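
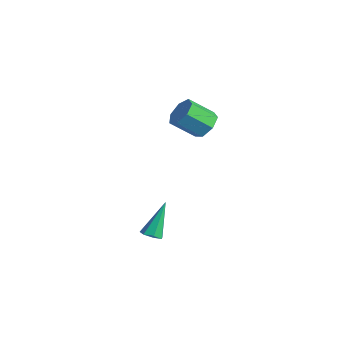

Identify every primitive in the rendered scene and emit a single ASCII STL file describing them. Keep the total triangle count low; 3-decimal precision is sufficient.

solid 
facet normal 0.311 0.708 -0.633
outer loop
vertex 2.671 -1.151 2.02
vertex 1.912 -1.052 1.758
vertex 2.289 -0.673 2.367
endloop
endfacet
facet normal 0.780 0.191 0.596
outer loop
vertex 2.671 -1.151 2.02
vertex 2.289 -0.673 2.367
vertex 2.208 -2.206 2.964
endloop
endfacet
facet normal 0.780 0.191 0.596
outer loop
vertex 2.208 -2.206 2.964
vertex 2.289 -0.673 2.367
vertex 1.826 -1.729 3.311
endloop
endfacet
facet normal -0.310 -0.709 0.634
outer loop
vertex 2.208 -2.206 2.964
vertex 1.826 -1.729 3.311
vertex 1.448 -2.108 2.702
endloop
endfacet
facet normal 0.311 0.708 -0.634
outer loop
vertex 2.289 -0.673 2.367
vertex 1.912 -1.052 1.758
vertex 1.622 -0.481 2.254
endloop
endfacet
facet normal 0.059 0.651 0.757
outer loop
vertex 2.289 -0.673 2.367
vertex 1.622 -0.481 2.254
vertex 1.826 -1.729 3.311
endloop
endfacet
facet normal 0.059 0.651 0.757
outer loop
vertex 1.826 -1.729 3.311
vertex 1.622 -0.481 2.254
vertex 1.159 -1.537 3.198
endloop
endfacet
facet normal -0.311 -0.708 0.634
outer loop
vertex 1.826 -1.729 3.311
vertex 1.159 -1.537 3.198
vertex 1.448 -2.108 2.702
endloop
endfacet
facet normal 0.311 0.708 -0.634
outer loop
vertex 1.622 -0.481 2.254
vertex 1.912 -1.052 1.758
vertex 1.173 -0.719 1.768
endloop
endfacet
facet normal -0.704 0.619 0.347
outer loop
vertex 1.622 -0.481 2.254
vertex 1.173 -0.719 1.768
vertex 1.159 -1.537 3.198
endloop
endfacet
facet normal -0.704 0.619 0.347
outer loop
vertex 1.159 -1.537 3.198
vertex 1.173 -0.719 1.768
vertex 0.71 -1.775 2.712
endloop
endfacet
facet normal -0.311 -0.708 0.634
outer loop
vertex 1.159 -1.537 3.198
vertex 0.71 -1.775 2.712
vertex 1.448 -2.108 2.702
endloop
endfacet
facet normal 0.310 0.708 -0.635
outer loop
vertex 1.173 -0.719 1.768
vertex 1.912 -1.052 1.758
vertex 1.28 -1.208 1.275
endloop
endfacet
facet normal -0.938 0.122 -0.324
outer loop
vertex 1.173 -0.719 1.768
vertex 1.28 -1.208 1.275
vertex 0.71 -1.775 2.712
endloop
endfacet
facet normal -0.938 0.122 -0.324
outer loop
vertex 0.71 -1.775 2.712
vertex 1.28 -1.208 1.275
vertex 0.817 -2.263 2.219
endloop
endfacet
facet normal -0.311 -0.708 0.634
outer loop
vertex 0.71 -1.775 2.712
vertex 0.817 -2.263 2.219
vertex 1.448 -2.108 2.702
endloop
endfacet
facet normal 0.310 0.709 -0.634
outer loop
vertex 1.28 -1.208 1.275
vertex 1.912 -1.052 1.758
vertex 1.863 -1.579 1.145
endloop
endfacet
facet normal -0.465 -0.468 -0.751
outer loop
vertex 1.28 -1.208 1.275
vertex 1.863 -1.579 1.145
vertex 0.817 -2.263 2.219
endloop
endfacet
facet normal -0.466 -0.467 -0.751
outer loop
vertex 0.817 -2.263 2.219
vertex 1.863 -1.579 1.145
vertex 1.4 -2.635 2.089
endloop
endfacet
facet normal -0.311 -0.709 0.633
outer loop
vertex 0.817 -2.263 2.219
vertex 1.4 -2.635 2.089
vertex 1.448 -2.108 2.702
endloop
endfacet
facet normal 0.311 0.708 -0.634
outer loop
vertex 1.863 -1.579 1.145
vertex 1.912 -1.052 1.758
vertex 2.482 -1.554 1.477
endloop
endfacet
facet normal 0.357 -0.705 -0.613
outer loop
vertex 1.863 -1.579 1.145
vertex 2.482 -1.554 1.477
vertex 1.4 -2.635 2.089
endloop
endfacet
facet normal 0.357 -0.705 -0.613
outer loop
vertex 1.4 -2.635 2.089
vertex 2.482 -1.554 1.477
vertex 2.019 -2.61 2.421
endloop
endfacet
facet normal -0.311 -0.708 0.633
outer loop
vertex 1.4 -2.635 2.089
vertex 2.019 -2.61 2.421
vertex 1.448 -2.108 2.702
endloop
endfacet
facet normal 0.311 0.708 -0.634
outer loop
vertex 2.482 -1.554 1.477
vertex 1.912 -1.052 1.758
vertex 2.671 -1.151 2.02
endloop
endfacet
facet normal 0.912 -0.411 -0.012
outer loop
vertex 2.482 -1.554 1.477
vertex 2.671 -1.151 2.02
vertex 2.019 -2.61 2.421
endloop
endfacet
facet normal 0.912 -0.411 -0.012
outer loop
vertex 2.019 -2.61 2.421
vertex 2.671 -1.151 2.02
vertex 2.208 -2.206 2.964
endloop
endfacet
facet normal -0.310 -0.708 0.635
outer loop
vertex 2.019 -2.61 2.421
vertex 2.208 -2.206 2.964
vertex 1.448 -2.108 2.702
endloop
endfacet
facet normal 0.201 -0.481 -0.853
outer loop
vertex 3.377 -4.541 -3.682
vertex 2.894 -4.377 -3.888
vertex 3.382 -4.124 -3.916
endloop
endfacet
facet normal 0.900 0.205 0.385
outer loop
vertex 3.377 -4.541 -3.682
vertex 3.382 -4.124 -3.916
vertex 2.506 -3.443 -2.232
endloop
endfacet
facet normal 0.200 -0.481 -0.854
outer loop
vertex 3.382 -4.124 -3.916
vertex 2.894 -4.377 -3.888
vertex 3.019 -3.899 -4.128
endloop
endfacet
facet normal 0.548 0.835 -0.052
outer loop
vertex 3.382 -4.124 -3.916
vertex 3.019 -3.899 -4.128
vertex 2.506 -3.443 -2.232
endloop
endfacet
facet normal 0.201 -0.481 -0.853
outer loop
vertex 3.019 -3.899 -4.128
vertex 2.894 -4.377 -3.888
vertex 2.562 -4.033 -4.16
endloop
endfacet
facet normal -0.251 0.924 -0.290
outer loop
vertex 3.019 -3.899 -4.128
vertex 2.562 -4.033 -4.16
vertex 2.506 -3.443 -2.232
endloop
endfacet
facet normal 0.200 -0.482 -0.853
outer loop
vertex 2.562 -4.033 -4.16
vertex 2.894 -4.377 -3.888
vertex 2.355 -4.427 -3.986
endloop
endfacet
facet normal -0.901 0.407 -0.151
outer loop
vertex 2.562 -4.033 -4.16
vertex 2.355 -4.427 -3.986
vertex 2.506 -3.443 -2.232
endloop
endfacet
facet normal 0.200 -0.482 -0.853
outer loop
vertex 2.355 -4.427 -3.986
vertex 2.894 -4.377 -3.888
vertex 2.554 -4.783 -3.738
endloop
endfacet
facet normal -0.909 -0.326 0.261
outer loop
vertex 2.355 -4.427 -3.986
vertex 2.554 -4.783 -3.738
vertex 2.506 -3.443 -2.232
endloop
endfacet
facet normal 0.199 -0.482 -0.853
outer loop
vertex 2.554 -4.783 -3.738
vertex 2.894 -4.377 -3.888
vertex 3.009 -4.834 -3.603
endloop
endfacet
facet normal -0.270 -0.724 0.635
outer loop
vertex 2.554 -4.783 -3.738
vertex 3.009 -4.834 -3.603
vertex 2.506 -3.443 -2.232
endloop
endfacet
facet normal 0.200 -0.482 -0.853
outer loop
vertex 3.009 -4.834 -3.603
vertex 2.894 -4.377 -3.888
vertex 3.377 -4.541 -3.682
endloop
endfacet
facet normal 0.536 -0.487 0.690
outer loop
vertex 3.009 -4.834 -3.603
vertex 3.377 -4.541 -3.682
vertex 2.506 -3.443 -2.232
endloop
endfacet

endsolid


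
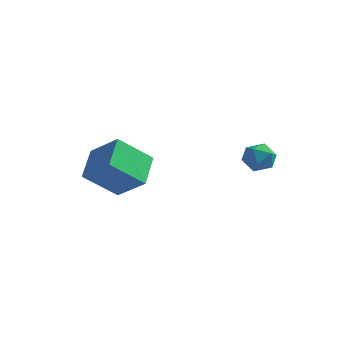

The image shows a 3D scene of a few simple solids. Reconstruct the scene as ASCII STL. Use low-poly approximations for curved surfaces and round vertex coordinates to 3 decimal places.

solid 
facet normal -0.483 -0.604 0.634
outer loop
vertex -2.403 -0.564 -1.818
vertex -3.837 -0.464 -2.815
vertex -1.87 -1.939 -2.722
endloop
endfacet
facet normal 0.820 -0.057 0.570
outer loop
vertex -0.923 -0.756 -3.965
vertex -2.403 -0.564 -1.818
vertex -1.87 -1.939 -2.722
endloop
endfacet
facet normal -0.483 -0.604 0.634
outer loop
vertex -1.87 -1.939 -2.722
vertex -3.837 -0.464 -2.815
vertex -3.304 -1.84 -3.719
endloop
endfacet
facet normal 0.308 -0.795 -0.522
outer loop
vertex -3.304 -1.84 -3.719
vertex -0.923 -0.756 -3.965
vertex -1.87 -1.939 -2.722
endloop
endfacet
facet normal -0.308 0.795 0.522
outer loop
vertex -2.403 -0.564 -1.818
vertex -2.89 0.719 -4.058
vertex -3.837 -0.464 -2.815
endloop
endfacet
facet normal 0.820 -0.057 0.570
outer loop
vertex -1.456 0.62 -3.061
vertex -2.403 -0.564 -1.818
vertex -0.923 -0.756 -3.965
endloop
endfacet
facet normal -0.308 0.795 0.522
outer loop
vertex -1.456 0.62 -3.061
vertex -2.89 0.719 -4.058
vertex -2.403 -0.564 -1.818
endloop
endfacet
facet normal -0.820 0.057 -0.570
outer loop
vertex -3.837 -0.464 -2.815
vertex -2.89 0.719 -4.058
vertex -3.304 -1.84 -3.719
endloop
endfacet
facet normal 0.308 -0.795 -0.523
outer loop
vertex -2.357 -0.656 -4.962
vertex -0.923 -0.756 -3.965
vertex -3.304 -1.84 -3.719
endloop
endfacet
facet normal -0.820 0.057 -0.570
outer loop
vertex -3.304 -1.84 -3.719
vertex -2.89 0.719 -4.058
vertex -2.357 -0.656 -4.962
endloop
endfacet
facet normal 0.483 0.604 -0.634
outer loop
vertex -2.357 -0.656 -4.962
vertex -1.456 0.62 -3.061
vertex -0.923 -0.756 -3.965
endloop
endfacet
facet normal 0.483 0.604 -0.634
outer loop
vertex -2.89 0.719 -4.058
vertex -1.456 0.62 -3.061
vertex -2.357 -0.656 -4.962
endloop
endfacet
facet normal -0.518 0.683 -0.515
outer loop
vertex 2.415 3.146 -3.519
vertex 1.724 2.795 -3.289
vertex 2.049 3.382 -2.837
endloop
endfacet
facet normal 0.097 0.956 -0.279
outer loop
vertex 2.415 3.146 -3.519
vertex 2.049 3.382 -2.837
vertex 2.854 3.295 -2.855
endloop
endfacet
facet normal 0.628 0.559 -0.541
outer loop
vertex 2.415 3.146 -3.519
vertex 2.854 3.295 -2.855
vertex 3.026 2.654 -3.318
endloop
endfacet
facet normal 0.342 0.041 -0.939
outer loop
vertex 2.415 3.146 -3.519
vertex 3.026 2.654 -3.318
vertex 2.327 2.344 -3.586
endloop
endfacet
facet normal -0.367 0.117 -0.923
outer loop
vertex 2.415 3.146 -3.519
vertex 2.327 2.344 -3.586
vertex 1.724 2.795 -3.289
endloop
endfacet
facet normal 0.106 0.896 0.432
outer loop
vertex 2.854 3.295 -2.855
vertex 2.049 3.382 -2.837
vertex 2.433 3.036 -2.214
endloop
endfacet
facet normal -0.890 0.454 0.050
outer loop
vertex 2.049 3.382 -2.837
vertex 1.724 2.795 -3.289
vertex 1.734 2.726 -2.482
endloop
endfacet
facet normal -0.645 -0.461 -0.610
outer loop
vertex 1.724 2.795 -3.289
vertex 2.327 2.344 -3.586
vertex 1.906 2.085 -2.945
endloop
endfacet
facet normal 0.503 -0.586 -0.635
outer loop
vertex 2.327 2.344 -3.586
vertex 3.026 2.654 -3.318
vertex 2.711 1.998 -2.963
endloop
endfacet
facet normal 0.968 0.253 0.010
outer loop
vertex 3.026 2.654 -3.318
vertex 2.854 3.295 -2.855
vertex 3.036 2.585 -2.511
endloop
endfacet
facet normal -0.342 -0.041 0.939
outer loop
vertex 2.345 2.234 -2.281
vertex 2.433 3.036 -2.214
vertex 1.734 2.726 -2.482
endloop
endfacet
facet normal -0.628 -0.559 0.541
outer loop
vertex 2.345 2.234 -2.281
vertex 1.734 2.726 -2.482
vertex 1.906 2.085 -2.945
endloop
endfacet
facet normal -0.097 -0.956 0.279
outer loop
vertex 2.345 2.234 -2.281
vertex 1.906 2.085 -2.945
vertex 2.711 1.998 -2.963
endloop
endfacet
facet normal 0.518 -0.683 0.515
outer loop
vertex 2.345 2.234 -2.281
vertex 2.711 1.998 -2.963
vertex 3.036 2.585 -2.511
endloop
endfacet
facet normal 0.367 -0.117 0.923
outer loop
vertex 2.345 2.234 -2.281
vertex 3.036 2.585 -2.511
vertex 2.433 3.036 -2.214
endloop
endfacet
facet normal -0.503 0.586 0.635
outer loop
vertex 1.734 2.726 -2.482
vertex 2.433 3.036 -2.214
vertex 2.049 3.382 -2.837
endloop
endfacet
facet normal -0.968 -0.253 -0.010
outer loop
vertex 1.906 2.085 -2.945
vertex 1.734 2.726 -2.482
vertex 1.724 2.795 -3.289
endloop
endfacet
facet normal -0.106 -0.896 -0.432
outer loop
vertex 2.711 1.998 -2.963
vertex 1.906 2.085 -2.945
vertex 2.327 2.344 -3.586
endloop
endfacet
facet normal 0.890 -0.454 -0.050
outer loop
vertex 3.036 2.585 -2.511
vertex 2.711 1.998 -2.963
vertex 3.026 2.654 -3.318
endloop
endfacet
facet normal 0.645 0.461 0.610
outer loop
vertex 2.433 3.036 -2.214
vertex 3.036 2.585 -2.511
vertex 2.854 3.295 -2.855
endloop
endfacet

endsolid


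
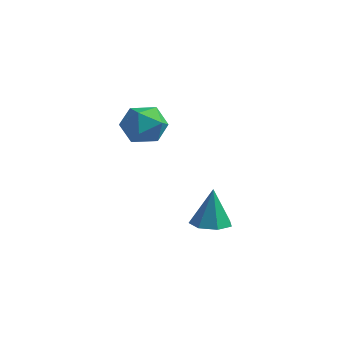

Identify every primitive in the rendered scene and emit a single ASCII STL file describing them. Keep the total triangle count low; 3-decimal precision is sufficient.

solid 
facet normal -0.766 0.517 -0.382
outer loop
vertex -2.562 1.964 0.221
vertex -3.197 1.377 0.7
vertex -2.859 2.198 1.134
endloop
endfacet
facet normal -0.192 0.934 -0.302
outer loop
vertex -2.562 1.964 0.221
vertex -2.859 2.198 1.134
vertex -1.91 2.311 0.879
endloop
endfacet
facet normal 0.341 0.649 -0.680
outer loop
vertex -2.562 1.964 0.221
vertex -1.91 2.311 0.879
vertex -1.663 1.559 0.286
endloop
endfacet
facet normal 0.097 0.056 -0.994
outer loop
vertex -2.562 1.964 0.221
vertex -1.663 1.559 0.286
vertex -2.457 0.982 0.176
endloop
endfacet
facet normal -0.587 -0.026 -0.809
outer loop
vertex -2.562 1.964 0.221
vertex -2.457 0.982 0.176
vertex -3.197 1.377 0.7
endloop
endfacet
facet normal -0.006 0.922 0.387
outer loop
vertex -1.91 2.311 0.879
vertex -2.859 2.198 1.134
vertex -2.143 1.938 1.764
endloop
endfacet
facet normal -0.934 0.248 0.259
outer loop
vertex -2.859 2.198 1.134
vertex -3.197 1.377 0.7
vertex -2.937 1.361 1.654
endloop
endfacet
facet normal -0.644 -0.629 -0.435
outer loop
vertex -3.197 1.377 0.7
vertex -2.457 0.982 0.176
vertex -2.69 0.609 1.061
endloop
endfacet
facet normal 0.464 -0.498 -0.733
outer loop
vertex -2.457 0.982 0.176
vertex -1.663 1.559 0.286
vertex -1.741 0.722 0.806
endloop
endfacet
facet normal 0.858 0.460 -0.226
outer loop
vertex -1.663 1.559 0.286
vertex -1.91 2.311 0.879
vertex -1.403 1.543 1.24
endloop
endfacet
facet normal -0.097 -0.056 0.994
outer loop
vertex -2.038 0.956 1.719
vertex -2.143 1.938 1.764
vertex -2.937 1.361 1.654
endloop
endfacet
facet normal -0.341 -0.649 0.680
outer loop
vertex -2.038 0.956 1.719
vertex -2.937 1.361 1.654
vertex -2.69 0.609 1.061
endloop
endfacet
facet normal 0.192 -0.934 0.302
outer loop
vertex -2.038 0.956 1.719
vertex -2.69 0.609 1.061
vertex -1.741 0.722 0.806
endloop
endfacet
facet normal 0.766 -0.517 0.382
outer loop
vertex -2.038 0.956 1.719
vertex -1.741 0.722 0.806
vertex -1.403 1.543 1.24
endloop
endfacet
facet normal 0.587 0.026 0.809
outer loop
vertex -2.038 0.956 1.719
vertex -1.403 1.543 1.24
vertex -2.143 1.938 1.764
endloop
endfacet
facet normal -0.464 0.498 0.733
outer loop
vertex -2.937 1.361 1.654
vertex -2.143 1.938 1.764
vertex -2.859 2.198 1.134
endloop
endfacet
facet normal -0.858 -0.460 0.226
outer loop
vertex -2.69 0.609 1.061
vertex -2.937 1.361 1.654
vertex -3.197 1.377 0.7
endloop
endfacet
facet normal 0.006 -0.922 -0.387
outer loop
vertex -1.741 0.722 0.806
vertex -2.69 0.609 1.061
vertex -2.457 0.982 0.176
endloop
endfacet
facet normal 0.934 -0.248 -0.259
outer loop
vertex -1.403 1.543 1.24
vertex -1.741 0.722 0.806
vertex -1.663 1.559 0.286
endloop
endfacet
facet normal 0.644 0.629 0.435
outer loop
vertex -2.143 1.938 1.764
vertex -1.403 1.543 1.24
vertex -1.91 2.311 0.879
endloop
endfacet
facet normal -0.031 -0.037 -0.999
outer loop
vertex -0.526 3.495 -4.378
vertex -1.267 3.868 -4.369
vertex -0.513 4.214 -4.405
endloop
endfacet
facet normal 0.932 -0.003 0.363
outer loop
vertex -0.526 3.495 -4.378
vertex -0.513 4.214 -4.405
vertex -1.213 3.932 -2.611
endloop
endfacet
facet normal -0.031 -0.036 -0.999
outer loop
vertex -0.513 4.214 -4.405
vertex -1.267 3.868 -4.369
vertex -1.068 4.673 -4.404
endloop
endfacet
facet normal 0.598 0.722 0.347
outer loop
vertex -0.513 4.214 -4.405
vertex -1.068 4.673 -4.404
vertex -1.213 3.932 -2.611
endloop
endfacet
facet normal -0.031 -0.036 -0.999
outer loop
vertex -1.068 4.673 -4.404
vertex -1.267 3.868 -4.369
vertex -1.773 4.526 -4.377
endloop
endfacet
facet normal -0.177 0.915 0.364
outer loop
vertex -1.068 4.673 -4.404
vertex -1.773 4.526 -4.377
vertex -1.213 3.932 -2.611
endloop
endfacet
facet normal -0.031 -0.036 -0.999
outer loop
vertex -1.773 4.526 -4.377
vertex -1.267 3.868 -4.369
vertex -2.096 3.884 -4.344
endloop
endfacet
facet normal -0.810 0.428 0.401
outer loop
vertex -1.773 4.526 -4.377
vertex -2.096 3.884 -4.344
vertex -1.213 3.932 -2.611
endloop
endfacet
facet normal -0.031 -0.036 -0.999
outer loop
vertex -2.096 3.884 -4.344
vertex -1.267 3.868 -4.369
vertex -1.795 3.229 -4.33
endloop
endfacet
facet normal -0.824 -0.369 0.430
outer loop
vertex -2.096 3.884 -4.344
vertex -1.795 3.229 -4.33
vertex -1.213 3.932 -2.611
endloop
endfacet
facet normal -0.030 -0.036 -0.999
outer loop
vertex -1.795 3.229 -4.33
vertex -1.267 3.868 -4.369
vertex -1.096 3.056 -4.345
endloop
endfacet
facet normal -0.208 -0.879 0.430
outer loop
vertex -1.795 3.229 -4.33
vertex -1.096 3.056 -4.345
vertex -1.213 3.932 -2.611
endloop
endfacet
facet normal -0.030 -0.036 -0.999
outer loop
vertex -1.096 3.056 -4.345
vertex -1.267 3.868 -4.369
vertex -0.526 3.495 -4.378
endloop
endfacet
facet normal 0.574 -0.715 0.400
outer loop
vertex -1.096 3.056 -4.345
vertex -0.526 3.495 -4.378
vertex -1.213 3.932 -2.611
endloop
endfacet

endsolid


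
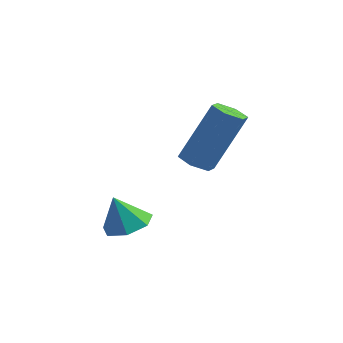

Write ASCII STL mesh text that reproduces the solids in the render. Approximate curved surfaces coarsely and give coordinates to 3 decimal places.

solid 
facet normal -0.303 -0.365 -0.881
outer loop
vertex 0.535 2.134 0.798
vertex 0.15 1.85 1.048
vertex 0.047 2.351 0.876
endloop
endfacet
facet normal 0.302 0.840 -0.451
outer loop
vertex 0.535 2.134 0.798
vertex 0.047 2.351 0.876
vertex 1.135 2.854 2.542
endloop
endfacet
facet normal 0.303 0.839 -0.451
outer loop
vertex 1.135 2.854 2.542
vertex 0.047 2.351 0.876
vertex 0.647 3.072 2.62
endloop
endfacet
facet normal 0.303 0.364 0.881
outer loop
vertex 1.135 2.854 2.542
vertex 0.647 3.072 2.62
vertex 0.75 2.57 2.792
endloop
endfacet
facet normal -0.303 -0.365 -0.881
outer loop
vertex 0.047 2.351 0.876
vertex 0.15 1.85 1.048
vertex -0.338 2.067 1.126
endloop
endfacet
facet normal -0.632 0.768 -0.100
outer loop
vertex 0.047 2.351 0.876
vertex -0.338 2.067 1.126
vertex 0.647 3.072 2.62
endloop
endfacet
facet normal -0.633 0.768 -0.099
outer loop
vertex 0.647 3.072 2.62
vertex -0.338 2.067 1.126
vertex 0.262 2.787 2.87
endloop
endfacet
facet normal 0.303 0.364 0.881
outer loop
vertex 0.647 3.072 2.62
vertex 0.262 2.787 2.87
vertex 0.75 2.57 2.792
endloop
endfacet
facet normal -0.303 -0.365 -0.881
outer loop
vertex -0.338 2.067 1.126
vertex 0.15 1.85 1.048
vertex -0.235 1.566 1.298
endloop
endfacet
facet normal -0.934 -0.072 0.351
outer loop
vertex -0.338 2.067 1.126
vertex -0.235 1.566 1.298
vertex 0.262 2.787 2.87
endloop
endfacet
facet normal -0.934 -0.072 0.351
outer loop
vertex 0.262 2.787 2.87
vertex -0.235 1.566 1.298
vertex 0.365 2.286 3.042
endloop
endfacet
facet normal 0.303 0.365 0.881
outer loop
vertex 0.262 2.787 2.87
vertex 0.365 2.286 3.042
vertex 0.75 2.57 2.792
endloop
endfacet
facet normal -0.303 -0.364 -0.881
outer loop
vertex -0.235 1.566 1.298
vertex 0.15 1.85 1.048
vertex 0.253 1.348 1.22
endloop
endfacet
facet normal -0.303 -0.840 0.451
outer loop
vertex -0.235 1.566 1.298
vertex 0.253 1.348 1.22
vertex 0.365 2.286 3.042
endloop
endfacet
facet normal -0.301 -0.840 0.451
outer loop
vertex 0.365 2.286 3.042
vertex 0.253 1.348 1.22
vertex 0.853 2.069 2.964
endloop
endfacet
facet normal 0.303 0.365 0.881
outer loop
vertex 0.365 2.286 3.042
vertex 0.853 2.069 2.964
vertex 0.75 2.57 2.792
endloop
endfacet
facet normal -0.303 -0.364 -0.881
outer loop
vertex 0.253 1.348 1.22
vertex 0.15 1.85 1.048
vertex 0.638 1.633 0.97
endloop
endfacet
facet normal 0.633 -0.768 0.100
outer loop
vertex 0.253 1.348 1.22
vertex 0.638 1.633 0.97
vertex 0.853 2.069 2.964
endloop
endfacet
facet normal 0.632 -0.769 0.100
outer loop
vertex 0.853 2.069 2.964
vertex 0.638 1.633 0.97
vertex 1.238 2.353 2.714
endloop
endfacet
facet normal 0.303 0.365 0.881
outer loop
vertex 0.853 2.069 2.964
vertex 1.238 2.353 2.714
vertex 0.75 2.57 2.792
endloop
endfacet
facet normal -0.303 -0.365 -0.881
outer loop
vertex 0.638 1.633 0.97
vertex 0.15 1.85 1.048
vertex 0.535 2.134 0.798
endloop
endfacet
facet normal 0.934 0.072 -0.351
outer loop
vertex 0.638 1.633 0.97
vertex 0.535 2.134 0.798
vertex 1.238 2.353 2.714
endloop
endfacet
facet normal 0.934 0.072 -0.351
outer loop
vertex 1.238 2.353 2.714
vertex 0.535 2.134 0.798
vertex 1.135 2.854 2.542
endloop
endfacet
facet normal 0.303 0.365 0.881
outer loop
vertex 1.238 2.353 2.714
vertex 1.135 2.854 2.542
vertex 0.75 2.57 2.792
endloop
endfacet
facet normal 0.308 0.165 -0.937
outer loop
vertex -0.104 -1.202 -0.163
vertex -0.451 -0.605 -0.172
vertex 0.201 -0.721 0.022
endloop
endfacet
facet normal 0.528 -0.575 0.625
outer loop
vertex -0.104 -1.202 -0.163
vertex 0.201 -0.721 0.022
vertex -0.769 -0.775 0.792
endloop
endfacet
facet normal 0.308 0.164 -0.937
outer loop
vertex 0.201 -0.721 0.022
vertex -0.451 -0.605 -0.172
vertex 0.015 -0.153 0.06
endloop
endfacet
facet normal 0.610 0.148 0.779
outer loop
vertex 0.201 -0.721 0.022
vertex 0.015 -0.153 0.06
vertex -0.769 -0.775 0.792
endloop
endfacet
facet normal 0.308 0.163 -0.937
outer loop
vertex 0.015 -0.153 0.06
vertex -0.451 -0.605 -0.172
vertex -0.522 0.074 -0.077
endloop
endfacet
facet normal 0.112 0.695 0.711
outer loop
vertex 0.015 -0.153 0.06
vertex -0.522 0.074 -0.077
vertex -0.769 -0.775 0.792
endloop
endfacet
facet normal 0.309 0.163 -0.937
outer loop
vertex -0.522 0.074 -0.077
vertex -0.451 -0.605 -0.172
vertex -1.005 -0.21 -0.286
endloop
endfacet
facet normal -0.590 0.655 0.472
outer loop
vertex -0.522 0.074 -0.077
vertex -1.005 -0.21 -0.286
vertex -0.769 -0.775 0.792
endloop
endfacet
facet normal 0.310 0.164 -0.936
outer loop
vertex -1.005 -0.21 -0.286
vertex -0.451 -0.605 -0.172
vertex -1.071 -0.792 -0.41
endloop
endfacet
facet normal -0.968 0.058 0.242
outer loop
vertex -1.005 -0.21 -0.286
vertex -1.071 -0.792 -0.41
vertex -0.769 -0.775 0.792
endloop
endfacet
facet normal 0.310 0.165 -0.936
outer loop
vertex -1.071 -0.792 -0.41
vertex -0.451 -0.605 -0.172
vertex -0.67 -1.234 -0.355
endloop
endfacet
facet normal -0.738 -0.646 0.195
outer loop
vertex -1.071 -0.792 -0.41
vertex -0.67 -1.234 -0.355
vertex -0.769 -0.775 0.792
endloop
endfacet
facet normal 0.308 0.165 -0.937
outer loop
vertex -0.67 -1.234 -0.355
vertex -0.451 -0.605 -0.172
vertex -0.104 -1.202 -0.163
endloop
endfacet
facet normal -0.071 -0.928 0.365
outer loop
vertex -0.67 -1.234 -0.355
vertex -0.104 -1.202 -0.163
vertex -0.769 -0.775 0.792
endloop
endfacet

endsolid


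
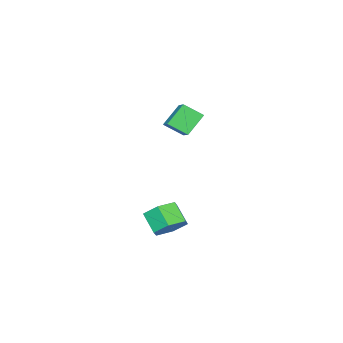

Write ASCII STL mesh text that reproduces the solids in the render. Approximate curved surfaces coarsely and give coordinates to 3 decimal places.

solid 
facet normal -0.632 -0.616 -0.470
outer loop
vertex -3.007 -2.955 -0.451
vertex -3.346 -2.19 -0.998
vertex -2.178 -3.177 -1.275
endloop
endfacet
facet normal 0.339 -0.765 0.547
outer loop
vertex -1.514 -2.53 -0.782
vertex -3.007 -2.955 -0.451
vertex -2.178 -3.177 -1.275
endloop
endfacet
facet normal -0.632 -0.616 -0.470
outer loop
vertex -2.178 -3.177 -1.275
vertex -3.346 -2.19 -0.998
vertex -2.517 -2.412 -1.822
endloop
endfacet
facet normal 0.696 -0.187 -0.693
outer loop
vertex -2.517 -2.412 -1.822
vertex -1.514 -2.53 -0.782
vertex -2.178 -3.177 -1.275
endloop
endfacet
facet normal -0.696 0.187 0.693
outer loop
vertex -3.007 -2.955 -0.451
vertex -2.682 -1.543 -0.505
vertex -3.346 -2.19 -0.998
endloop
endfacet
facet normal 0.339 -0.765 0.547
outer loop
vertex -2.343 -2.308 0.042
vertex -3.007 -2.955 -0.451
vertex -1.514 -2.53 -0.782
endloop
endfacet
facet normal -0.696 0.187 0.693
outer loop
vertex -2.343 -2.308 0.042
vertex -2.682 -1.543 -0.505
vertex -3.007 -2.955 -0.451
endloop
endfacet
facet normal -0.339 0.765 -0.547
outer loop
vertex -3.346 -2.19 -0.998
vertex -2.682 -1.543 -0.505
vertex -2.517 -2.412 -1.822
endloop
endfacet
facet normal 0.696 -0.187 -0.693
outer loop
vertex -1.853 -1.765 -1.329
vertex -1.514 -2.53 -0.782
vertex -2.517 -2.412 -1.822
endloop
endfacet
facet normal -0.339 0.765 -0.547
outer loop
vertex -2.517 -2.412 -1.822
vertex -2.682 -1.543 -0.505
vertex -1.853 -1.765 -1.329
endloop
endfacet
facet normal 0.632 0.616 0.470
outer loop
vertex -1.853 -1.765 -1.329
vertex -2.343 -2.308 0.042
vertex -1.514 -2.53 -0.782
endloop
endfacet
facet normal 0.632 0.616 0.470
outer loop
vertex -2.682 -1.543 -0.505
vertex -2.343 -2.308 0.042
vertex -1.853 -1.765 -1.329
endloop
endfacet
facet normal 0.312 0.683 -0.660
outer loop
vertex 3.042 0.504 -3.448
vertex 2.518 0.265 -3.943
vertex 2.35 0.818 -3.45
endloop
endfacet
facet normal 0.271 0.602 0.751
outer loop
vertex 3.042 0.504 -3.448
vertex 2.35 0.818 -3.45
vertex 2.727 -0.186 -2.781
endloop
endfacet
facet normal 0.271 0.602 0.751
outer loop
vertex 2.727 -0.186 -2.781
vertex 2.35 0.818 -3.45
vertex 2.035 0.128 -2.783
endloop
endfacet
facet normal -0.312 -0.684 0.660
outer loop
vertex 2.727 -0.186 -2.781
vertex 2.035 0.128 -2.783
vertex 2.202 -0.425 -3.277
endloop
endfacet
facet normal 0.313 0.683 -0.660
outer loop
vertex 2.35 0.818 -3.45
vertex 2.518 0.265 -3.943
vertex 1.826 0.58 -3.945
endloop
endfacet
facet normal -0.652 0.659 0.374
outer loop
vertex 2.35 0.818 -3.45
vertex 1.826 0.58 -3.945
vertex 2.035 0.128 -2.783
endloop
endfacet
facet normal -0.653 0.659 0.374
outer loop
vertex 2.035 0.128 -2.783
vertex 1.826 0.58 -3.945
vertex 1.51 -0.111 -3.279
endloop
endfacet
facet normal -0.312 -0.684 0.660
outer loop
vertex 2.035 0.128 -2.783
vertex 1.51 -0.111 -3.279
vertex 2.202 -0.425 -3.277
endloop
endfacet
facet normal 0.313 0.683 -0.660
outer loop
vertex 1.826 0.58 -3.945
vertex 2.518 0.265 -3.943
vertex 1.993 0.026 -4.439
endloop
endfacet
facet normal -0.924 0.058 -0.378
outer loop
vertex 1.826 0.58 -3.945
vertex 1.993 0.026 -4.439
vertex 1.51 -0.111 -3.279
endloop
endfacet
facet normal -0.924 0.056 -0.378
outer loop
vertex 1.51 -0.111 -3.279
vertex 1.993 0.026 -4.439
vertex 1.678 -0.664 -3.772
endloop
endfacet
facet normal -0.312 -0.683 0.660
outer loop
vertex 1.51 -0.111 -3.279
vertex 1.678 -0.664 -3.772
vertex 2.202 -0.425 -3.277
endloop
endfacet
facet normal 0.312 0.684 -0.660
outer loop
vertex 1.993 0.026 -4.439
vertex 2.518 0.265 -3.943
vertex 2.685 -0.288 -4.437
endloop
endfacet
facet normal -0.271 -0.602 -0.751
outer loop
vertex 1.993 0.026 -4.439
vertex 2.685 -0.288 -4.437
vertex 1.678 -0.664 -3.772
endloop
endfacet
facet normal -0.271 -0.602 -0.751
outer loop
vertex 1.678 -0.664 -3.772
vertex 2.685 -0.288 -4.437
vertex 2.37 -0.978 -3.77
endloop
endfacet
facet normal -0.312 -0.683 0.660
outer loop
vertex 1.678 -0.664 -3.772
vertex 2.37 -0.978 -3.77
vertex 2.202 -0.425 -3.277
endloop
endfacet
facet normal 0.312 0.684 -0.660
outer loop
vertex 2.685 -0.288 -4.437
vertex 2.518 0.265 -3.943
vertex 3.21 -0.049 -3.941
endloop
endfacet
facet normal 0.653 -0.659 -0.373
outer loop
vertex 2.685 -0.288 -4.437
vertex 3.21 -0.049 -3.941
vertex 2.37 -0.978 -3.77
endloop
endfacet
facet normal 0.653 -0.659 -0.374
outer loop
vertex 2.37 -0.978 -3.77
vertex 3.21 -0.049 -3.941
vertex 2.894 -0.74 -3.275
endloop
endfacet
facet normal -0.313 -0.683 0.660
outer loop
vertex 2.37 -0.978 -3.77
vertex 2.894 -0.74 -3.275
vertex 2.202 -0.425 -3.277
endloop
endfacet
facet normal 0.312 0.683 -0.660
outer loop
vertex 3.21 -0.049 -3.941
vertex 2.518 0.265 -3.943
vertex 3.042 0.504 -3.448
endloop
endfacet
facet normal 0.924 -0.057 0.379
outer loop
vertex 3.21 -0.049 -3.941
vertex 3.042 0.504 -3.448
vertex 2.894 -0.74 -3.275
endloop
endfacet
facet normal 0.924 -0.058 0.377
outer loop
vertex 2.894 -0.74 -3.275
vertex 3.042 0.504 -3.448
vertex 2.727 -0.186 -2.781
endloop
endfacet
facet normal -0.313 -0.683 0.660
outer loop
vertex 2.894 -0.74 -3.275
vertex 2.727 -0.186 -2.781
vertex 2.202 -0.425 -3.277
endloop
endfacet

endsolid


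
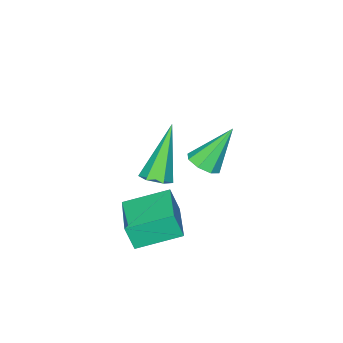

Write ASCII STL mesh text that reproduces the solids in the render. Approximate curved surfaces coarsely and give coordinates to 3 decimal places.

solid 
facet normal 0.497 0.113 -0.860
outer loop
vertex 4.844 3.458 1.861
vertex 4.377 3.441 1.589
vertex 4.571 3.914 1.763
endloop
endfacet
facet normal 0.581 0.488 0.652
outer loop
vertex 4.844 3.458 1.861
vertex 4.571 3.914 1.763
vertex 3.323 3.199 3.411
endloop
endfacet
facet normal 0.498 0.112 -0.860
outer loop
vertex 4.571 3.914 1.763
vertex 4.377 3.441 1.589
vertex 4.105 3.897 1.491
endloop
endfacet
facet normal -0.190 0.945 0.266
outer loop
vertex 4.571 3.914 1.763
vertex 4.105 3.897 1.491
vertex 3.323 3.199 3.411
endloop
endfacet
facet normal 0.498 0.112 -0.860
outer loop
vertex 4.105 3.897 1.491
vertex 4.377 3.441 1.589
vertex 3.911 3.424 1.317
endloop
endfacet
facet normal -0.878 0.434 -0.200
outer loop
vertex 4.105 3.897 1.491
vertex 3.911 3.424 1.317
vertex 3.323 3.199 3.411
endloop
endfacet
facet normal 0.498 0.115 -0.860
outer loop
vertex 3.911 3.424 1.317
vertex 4.377 3.441 1.589
vertex 4.184 2.968 1.414
endloop
endfacet
facet normal -0.796 -0.536 -0.281
outer loop
vertex 3.911 3.424 1.317
vertex 4.184 2.968 1.414
vertex 3.323 3.199 3.411
endloop
endfacet
facet normal 0.498 0.115 -0.860
outer loop
vertex 4.184 2.968 1.414
vertex 4.377 3.441 1.589
vertex 4.65 2.985 1.686
endloop
endfacet
facet normal -0.025 -0.994 0.104
outer loop
vertex 4.184 2.968 1.414
vertex 4.65 2.985 1.686
vertex 3.323 3.199 3.411
endloop
endfacet
facet normal 0.497 0.114 -0.860
outer loop
vertex 4.65 2.985 1.686
vertex 4.377 3.441 1.589
vertex 4.844 3.458 1.861
endloop
endfacet
facet normal 0.664 -0.483 0.571
outer loop
vertex 4.65 2.985 1.686
vertex 4.844 3.458 1.861
vertex 3.323 3.199 3.411
endloop
endfacet
facet normal 0.484 -0.287 -0.827
outer loop
vertex 1.595 2.413 0.306
vertex 1.135 2.658 -0.048
vertex 1.676 2.875 0.193
endloop
endfacet
facet normal 0.664 0.066 0.745
outer loop
vertex 1.595 2.413 0.306
vertex 1.676 2.875 0.193
vertex 0.285 3.162 1.408
endloop
endfacet
facet normal 0.483 -0.287 -0.827
outer loop
vertex 1.676 2.875 0.193
vertex 1.135 2.658 -0.048
vertex 1.44 3.21 -0.061
endloop
endfacet
facet normal 0.537 0.716 0.446
outer loop
vertex 1.676 2.875 0.193
vertex 1.44 3.21 -0.061
vertex 0.285 3.162 1.408
endloop
endfacet
facet normal 0.482 -0.286 -0.828
outer loop
vertex 1.44 3.21 -0.061
vertex 1.135 2.658 -0.048
vertex 1.025 3.222 -0.307
endloop
endfacet
facet normal 0.007 0.999 0.038
outer loop
vertex 1.44 3.21 -0.061
vertex 1.025 3.222 -0.307
vertex 0.285 3.162 1.408
endloop
endfacet
facet normal 0.484 -0.285 -0.827
outer loop
vertex 1.025 3.222 -0.307
vertex 1.135 2.658 -0.048
vertex 0.675 2.904 -0.402
endloop
endfacet
facet normal -0.616 0.750 -0.240
outer loop
vertex 1.025 3.222 -0.307
vertex 0.675 2.904 -0.402
vertex 0.285 3.162 1.408
endloop
endfacet
facet normal 0.484 -0.286 -0.827
outer loop
vertex 0.675 2.904 -0.402
vertex 1.135 2.658 -0.048
vertex 0.595 2.442 -0.289
endloop
endfacet
facet normal -0.968 0.113 -0.225
outer loop
vertex 0.675 2.904 -0.402
vertex 0.595 2.442 -0.289
vertex 0.285 3.162 1.408
endloop
endfacet
facet normal 0.484 -0.286 -0.827
outer loop
vertex 0.595 2.442 -0.289
vertex 1.135 2.658 -0.048
vertex 0.831 2.107 -0.035
endloop
endfacet
facet normal -0.841 -0.536 0.074
outer loop
vertex 0.595 2.442 -0.289
vertex 0.831 2.107 -0.035
vertex 0.285 3.162 1.408
endloop
endfacet
facet normal 0.483 -0.286 -0.828
outer loop
vertex 0.831 2.107 -0.035
vertex 1.135 2.658 -0.048
vertex 1.246 2.095 0.211
endloop
endfacet
facet normal -0.309 -0.820 0.482
outer loop
vertex 0.831 2.107 -0.035
vertex 1.246 2.095 0.211
vertex 0.285 3.162 1.408
endloop
endfacet
facet normal 0.485 -0.285 -0.827
outer loop
vertex 1.246 2.095 0.211
vertex 1.135 2.658 -0.048
vertex 1.595 2.413 0.306
endloop
endfacet
facet normal 0.313 -0.570 0.760
outer loop
vertex 1.246 2.095 0.211
vertex 1.595 2.413 0.306
vertex 0.285 3.162 1.408
endloop
endfacet
facet normal -0.686 0.660 0.308
outer loop
vertex 2.693 2.581 -0.409
vertex 3.964 3.81 -0.211
vertex 2.559 2.865 -1.316
endloop
endfacet
facet normal -0.714 -0.691 -0.111
outer loop
vertex 3.656 1.81 -1.809
vertex 2.693 2.581 -0.409
vertex 2.559 2.865 -1.316
endloop
endfacet
facet normal -0.686 0.659 0.308
outer loop
vertex 2.559 2.865 -1.316
vertex 3.964 3.81 -0.211
vertex 3.83 4.095 -1.118
endloop
endfacet
facet normal -0.140 0.296 -0.945
outer loop
vertex 3.83 4.095 -1.118
vertex 3.656 1.81 -1.809
vertex 2.559 2.865 -1.316
endloop
endfacet
facet normal 0.139 -0.296 0.945
outer loop
vertex 2.693 2.581 -0.409
vertex 5.061 2.755 -0.704
vertex 3.964 3.81 -0.211
endloop
endfacet
facet normal -0.715 -0.690 -0.111
outer loop
vertex 3.79 1.525 -0.902
vertex 2.693 2.581 -0.409
vertex 3.656 1.81 -1.809
endloop
endfacet
facet normal 0.139 -0.296 0.945
outer loop
vertex 3.79 1.525 -0.902
vertex 5.061 2.755 -0.704
vertex 2.693 2.581 -0.409
endloop
endfacet
facet normal 0.714 0.691 0.112
outer loop
vertex 3.964 3.81 -0.211
vertex 5.061 2.755 -0.704
vertex 3.83 4.095 -1.118
endloop
endfacet
facet normal -0.139 0.296 -0.945
outer loop
vertex 4.927 3.039 -1.611
vertex 3.656 1.81 -1.809
vertex 3.83 4.095 -1.118
endloop
endfacet
facet normal 0.715 0.691 0.111
outer loop
vertex 3.83 4.095 -1.118
vertex 5.061 2.755 -0.704
vertex 4.927 3.039 -1.611
endloop
endfacet
facet normal 0.686 -0.659 -0.308
outer loop
vertex 4.927 3.039 -1.611
vertex 3.79 1.525 -0.902
vertex 3.656 1.81 -1.809
endloop
endfacet
facet normal 0.686 -0.659 -0.308
outer loop
vertex 5.061 2.755 -0.704
vertex 3.79 1.525 -0.902
vertex 4.927 3.039 -1.611
endloop
endfacet

endsolid


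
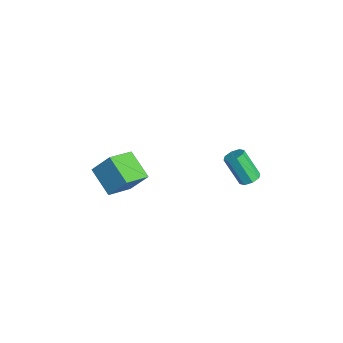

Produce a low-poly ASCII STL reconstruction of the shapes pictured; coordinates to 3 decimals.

solid 
facet normal 0.405 0.348 -0.846
outer loop
vertex -1.228 3.675 2.069
vertex -1.868 3.753 1.795
vertex -1.436 4.158 2.168
endloop
endfacet
facet normal 0.828 0.254 0.499
outer loop
vertex -1.228 3.675 2.069
vertex -1.436 4.158 2.168
vertex -2.072 2.95 3.838
endloop
endfacet
facet normal 0.828 0.254 0.499
outer loop
vertex -2.072 2.95 3.838
vertex -1.436 4.158 2.168
vertex -2.28 3.433 3.937
endloop
endfacet
facet normal -0.403 -0.347 0.847
outer loop
vertex -2.072 2.95 3.838
vertex -2.28 3.433 3.937
vertex -2.712 3.027 3.565
endloop
endfacet
facet normal 0.404 0.348 -0.846
outer loop
vertex -1.436 4.158 2.168
vertex -1.868 3.753 1.795
vertex -1.897 4.404 2.049
endloop
endfacet
facet normal 0.312 0.818 0.484
outer loop
vertex -1.436 4.158 2.168
vertex -1.897 4.404 2.049
vertex -2.28 3.433 3.937
endloop
endfacet
facet normal 0.312 0.818 0.484
outer loop
vertex -2.28 3.433 3.937
vertex -1.897 4.404 2.049
vertex -2.741 3.679 3.818
endloop
endfacet
facet normal -0.404 -0.347 0.847
outer loop
vertex -2.28 3.433 3.937
vertex -2.741 3.679 3.818
vertex -2.712 3.027 3.565
endloop
endfacet
facet normal 0.404 0.348 -0.846
outer loop
vertex -1.897 4.404 2.049
vertex -1.868 3.753 1.795
vertex -2.341 4.268 1.781
endloop
endfacet
facet normal -0.388 0.903 0.185
outer loop
vertex -1.897 4.404 2.049
vertex -2.341 4.268 1.781
vertex -2.741 3.679 3.818
endloop
endfacet
facet normal -0.388 0.903 0.185
outer loop
vertex -2.741 3.679 3.818
vertex -2.341 4.268 1.781
vertex -3.185 3.543 3.551
endloop
endfacet
facet normal -0.403 -0.347 0.847
outer loop
vertex -2.741 3.679 3.818
vertex -3.185 3.543 3.551
vertex -2.712 3.027 3.565
endloop
endfacet
facet normal 0.403 0.347 -0.847
outer loop
vertex -2.341 4.268 1.781
vertex -1.868 3.753 1.795
vertex -2.508 3.83 1.522
endloop
endfacet
facet normal -0.860 0.459 -0.222
outer loop
vertex -2.341 4.268 1.781
vertex -2.508 3.83 1.522
vertex -3.185 3.543 3.551
endloop
endfacet
facet normal -0.860 0.460 -0.222
outer loop
vertex -3.185 3.543 3.551
vertex -2.508 3.83 1.522
vertex -3.352 3.105 3.291
endloop
endfacet
facet normal -0.405 -0.348 0.846
outer loop
vertex -3.185 3.543 3.551
vertex -3.352 3.105 3.291
vertex -2.712 3.027 3.565
endloop
endfacet
facet normal 0.403 0.347 -0.847
outer loop
vertex -2.508 3.83 1.522
vertex -1.868 3.753 1.795
vertex -2.3 3.347 1.423
endloop
endfacet
facet normal -0.828 -0.254 -0.499
outer loop
vertex -2.508 3.83 1.522
vertex -2.3 3.347 1.423
vertex -3.352 3.105 3.291
endloop
endfacet
facet normal -0.828 -0.254 -0.499
outer loop
vertex -3.352 3.105 3.291
vertex -2.3 3.347 1.423
vertex -3.144 2.622 3.192
endloop
endfacet
facet normal -0.405 -0.348 0.846
outer loop
vertex -3.352 3.105 3.291
vertex -3.144 2.622 3.192
vertex -2.712 3.027 3.565
endloop
endfacet
facet normal 0.404 0.347 -0.847
outer loop
vertex -2.3 3.347 1.423
vertex -1.868 3.753 1.795
vertex -1.839 3.101 1.542
endloop
endfacet
facet normal -0.312 -0.818 -0.484
outer loop
vertex -2.3 3.347 1.423
vertex -1.839 3.101 1.542
vertex -3.144 2.622 3.192
endloop
endfacet
facet normal -0.312 -0.818 -0.484
outer loop
vertex -3.144 2.622 3.192
vertex -1.839 3.101 1.542
vertex -2.683 2.376 3.311
endloop
endfacet
facet normal -0.404 -0.348 0.846
outer loop
vertex -3.144 2.622 3.192
vertex -2.683 2.376 3.311
vertex -2.712 3.027 3.565
endloop
endfacet
facet normal 0.403 0.347 -0.847
outer loop
vertex -1.839 3.101 1.542
vertex -1.868 3.753 1.795
vertex -1.395 3.237 1.809
endloop
endfacet
facet normal 0.388 -0.903 -0.185
outer loop
vertex -1.839 3.101 1.542
vertex -1.395 3.237 1.809
vertex -2.683 2.376 3.311
endloop
endfacet
facet normal 0.388 -0.903 -0.185
outer loop
vertex -2.683 2.376 3.311
vertex -1.395 3.237 1.809
vertex -2.239 2.512 3.579
endloop
endfacet
facet normal -0.404 -0.348 0.846
outer loop
vertex -2.683 2.376 3.311
vertex -2.239 2.512 3.579
vertex -2.712 3.027 3.565
endloop
endfacet
facet normal 0.405 0.348 -0.846
outer loop
vertex -1.395 3.237 1.809
vertex -1.868 3.753 1.795
vertex -1.228 3.675 2.069
endloop
endfacet
facet normal 0.860 -0.460 0.222
outer loop
vertex -1.395 3.237 1.809
vertex -1.228 3.675 2.069
vertex -2.239 2.512 3.579
endloop
endfacet
facet normal 0.860 -0.459 0.222
outer loop
vertex -2.239 2.512 3.579
vertex -1.228 3.675 2.069
vertex -2.072 2.95 3.838
endloop
endfacet
facet normal -0.403 -0.347 0.847
outer loop
vertex -2.239 2.512 3.579
vertex -2.072 2.95 3.838
vertex -2.712 3.027 3.565
endloop
endfacet
facet normal -0.837 -0.236 0.493
outer loop
vertex -3.163 -4.468 5.281
vertex -4.071 -2.863 4.507
vertex -3.689 -5.416 3.933
endloop
endfacet
facet normal 0.454 -0.802 0.387
outer loop
vertex -1.989 -4.937 2.933
vertex -3.163 -4.468 5.281
vertex -3.689 -5.416 3.933
endloop
endfacet
facet normal -0.837 -0.236 0.493
outer loop
vertex -3.689 -5.416 3.933
vertex -4.071 -2.863 4.507
vertex -4.597 -3.811 3.159
endloop
endfacet
facet normal -0.304 -0.548 -0.779
outer loop
vertex -4.597 -3.811 3.159
vertex -1.989 -4.937 2.933
vertex -3.689 -5.416 3.933
endloop
endfacet
facet normal 0.304 0.548 0.779
outer loop
vertex -3.163 -4.468 5.281
vertex -2.371 -2.384 3.507
vertex -4.071 -2.863 4.507
endloop
endfacet
facet normal 0.454 -0.802 0.387
outer loop
vertex -1.463 -3.989 4.281
vertex -3.163 -4.468 5.281
vertex -1.989 -4.937 2.933
endloop
endfacet
facet normal 0.304 0.548 0.779
outer loop
vertex -1.463 -3.989 4.281
vertex -2.371 -2.384 3.507
vertex -3.163 -4.468 5.281
endloop
endfacet
facet normal -0.454 0.802 -0.387
outer loop
vertex -4.071 -2.863 4.507
vertex -2.371 -2.384 3.507
vertex -4.597 -3.811 3.159
endloop
endfacet
facet normal -0.304 -0.548 -0.779
outer loop
vertex -2.897 -3.332 2.159
vertex -1.989 -4.937 2.933
vertex -4.597 -3.811 3.159
endloop
endfacet
facet normal -0.454 0.802 -0.387
outer loop
vertex -4.597 -3.811 3.159
vertex -2.371 -2.384 3.507
vertex -2.897 -3.332 2.159
endloop
endfacet
facet normal 0.837 0.236 -0.493
outer loop
vertex -2.897 -3.332 2.159
vertex -1.463 -3.989 4.281
vertex -1.989 -4.937 2.933
endloop
endfacet
facet normal 0.837 0.236 -0.493
outer loop
vertex -2.371 -2.384 3.507
vertex -1.463 -3.989 4.281
vertex -2.897 -3.332 2.159
endloop
endfacet

endsolid


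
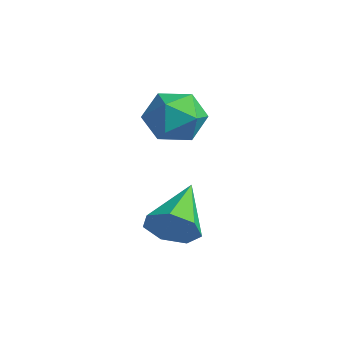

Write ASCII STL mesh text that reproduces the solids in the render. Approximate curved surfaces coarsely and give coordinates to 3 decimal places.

solid 
facet normal 0.595 -0.671 -0.444
outer loop
vertex 2.859 -2.571 2.062
vertex 2.396 -2.785 1.765
vertex 2.766 -2.353 1.608
endloop
endfacet
facet normal 0.505 0.814 0.287
outer loop
vertex 2.859 -2.571 2.062
vertex 2.766 -2.353 1.608
vertex 1.604 -1.895 2.355
endloop
endfacet
facet normal 0.594 -0.670 -0.444
outer loop
vertex 2.766 -2.353 1.608
vertex 2.396 -2.785 1.765
vertex 2.394 -2.46 1.272
endloop
endfacet
facet normal 0.101 0.910 -0.401
outer loop
vertex 2.766 -2.353 1.608
vertex 2.394 -2.46 1.272
vertex 1.604 -1.895 2.355
endloop
endfacet
facet normal 0.596 -0.669 -0.444
outer loop
vertex 2.394 -2.46 1.272
vertex 2.396 -2.785 1.765
vertex 2.025 -2.812 1.307
endloop
endfacet
facet normal -0.548 0.508 -0.665
outer loop
vertex 2.394 -2.46 1.272
vertex 2.025 -2.812 1.307
vertex 1.604 -1.895 2.355
endloop
endfacet
facet normal 0.596 -0.670 -0.443
outer loop
vertex 2.025 -2.812 1.307
vertex 2.396 -2.785 1.765
vertex 1.934 -3.144 1.687
endloop
endfacet
facet normal -0.949 -0.088 -0.304
outer loop
vertex 2.025 -2.812 1.307
vertex 1.934 -3.144 1.687
vertex 1.604 -1.895 2.355
endloop
endfacet
facet normal 0.595 -0.669 -0.445
outer loop
vertex 1.934 -3.144 1.687
vertex 2.396 -2.785 1.765
vertex 2.192 -3.206 2.125
endloop
endfacet
facet normal -0.802 -0.432 0.412
outer loop
vertex 1.934 -3.144 1.687
vertex 2.192 -3.206 2.125
vertex 1.604 -1.895 2.355
endloop
endfacet
facet normal 0.597 -0.669 -0.444
outer loop
vertex 2.192 -3.206 2.125
vertex 2.396 -2.785 1.765
vertex 2.603 -2.95 2.292
endloop
endfacet
facet normal -0.218 -0.263 0.940
outer loop
vertex 2.192 -3.206 2.125
vertex 2.603 -2.95 2.292
vertex 1.604 -1.895 2.355
endloop
endfacet
facet normal 0.595 -0.671 -0.444
outer loop
vertex 2.603 -2.95 2.292
vertex 2.396 -2.785 1.765
vertex 2.859 -2.571 2.062
endloop
endfacet
facet normal 0.364 0.291 0.885
outer loop
vertex 2.603 -2.95 2.292
vertex 2.859 -2.571 2.062
vertex 1.604 -1.895 2.355
endloop
endfacet
facet normal -0.942 0.130 0.308
outer loop
vertex -0.366 -1.626 3.421
vertex -0.146 -1.642 4.101
vertex -0.175 -1.02 3.749
endloop
endfacet
facet normal -0.837 0.440 -0.326
outer loop
vertex -0.366 -1.626 3.421
vertex -0.175 -1.02 3.749
vertex 0.025 -1.14 3.073
endloop
endfacet
facet normal -0.619 -0.062 -0.783
outer loop
vertex -0.366 -1.626 3.421
vertex 0.025 -1.14 3.073
vertex 0.178 -1.835 3.007
endloop
endfacet
facet normal -0.590 -0.683 -0.431
outer loop
vertex -0.366 -1.626 3.421
vertex 0.178 -1.835 3.007
vertex 0.072 -2.145 3.643
endloop
endfacet
facet normal -0.790 -0.563 0.242
outer loop
vertex -0.366 -1.626 3.421
vertex 0.072 -2.145 3.643
vertex -0.146 -1.642 4.101
endloop
endfacet
facet normal -0.309 0.916 -0.254
outer loop
vertex 0.025 -1.14 3.073
vertex -0.175 -1.02 3.749
vertex 0.488 -0.855 3.537
endloop
endfacet
facet normal -0.480 0.415 0.773
outer loop
vertex -0.175 -1.02 3.749
vertex -0.146 -1.642 4.101
vertex 0.382 -1.165 4.173
endloop
endfacet
facet normal -0.233 -0.708 0.667
outer loop
vertex -0.146 -1.642 4.101
vertex 0.072 -2.145 3.643
vertex 0.535 -1.86 4.107
endloop
endfacet
facet normal 0.089 -0.901 -0.424
outer loop
vertex 0.072 -2.145 3.643
vertex 0.178 -1.835 3.007
vertex 0.735 -1.98 3.431
endloop
endfacet
facet normal 0.042 0.104 -0.994
outer loop
vertex 0.178 -1.835 3.007
vertex 0.025 -1.14 3.073
vertex 0.706 -1.358 3.079
endloop
endfacet
facet normal 0.590 0.683 0.431
outer loop
vertex 0.926 -1.374 3.759
vertex 0.488 -0.855 3.537
vertex 0.382 -1.165 4.173
endloop
endfacet
facet normal 0.619 0.062 0.783
outer loop
vertex 0.926 -1.374 3.759
vertex 0.382 -1.165 4.173
vertex 0.535 -1.86 4.107
endloop
endfacet
facet normal 0.837 -0.440 0.326
outer loop
vertex 0.926 -1.374 3.759
vertex 0.535 -1.86 4.107
vertex 0.735 -1.98 3.431
endloop
endfacet
facet normal 0.942 -0.130 -0.308
outer loop
vertex 0.926 -1.374 3.759
vertex 0.735 -1.98 3.431
vertex 0.706 -1.358 3.079
endloop
endfacet
facet normal 0.790 0.563 -0.242
outer loop
vertex 0.926 -1.374 3.759
vertex 0.706 -1.358 3.079
vertex 0.488 -0.855 3.537
endloop
endfacet
facet normal -0.089 0.901 0.424
outer loop
vertex 0.382 -1.165 4.173
vertex 0.488 -0.855 3.537
vertex -0.175 -1.02 3.749
endloop
endfacet
facet normal -0.042 -0.104 0.994
outer loop
vertex 0.535 -1.86 4.107
vertex 0.382 -1.165 4.173
vertex -0.146 -1.642 4.101
endloop
endfacet
facet normal 0.309 -0.916 0.254
outer loop
vertex 0.735 -1.98 3.431
vertex 0.535 -1.86 4.107
vertex 0.072 -2.145 3.643
endloop
endfacet
facet normal 0.480 -0.415 -0.773
outer loop
vertex 0.706 -1.358 3.079
vertex 0.735 -1.98 3.431
vertex 0.178 -1.835 3.007
endloop
endfacet
facet normal 0.233 0.708 -0.667
outer loop
vertex 0.488 -0.855 3.537
vertex 0.706 -1.358 3.079
vertex 0.025 -1.14 3.073
endloop
endfacet

endsolid


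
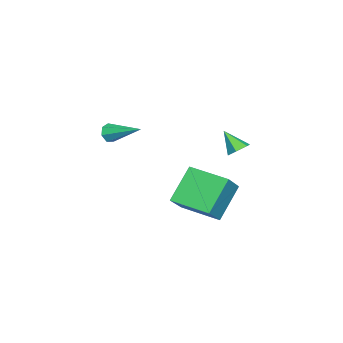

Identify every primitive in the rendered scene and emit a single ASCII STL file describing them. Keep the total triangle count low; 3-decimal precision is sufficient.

solid 
facet normal -0.626 0.233 0.744
outer loop
vertex -2.74 -0.749 0.488
vertex -2.325 1.29 0.199
vertex -4.113 -0.637 -0.703
endloop
endfacet
facet normal -0.198 -0.970 0.137
outer loop
vertex -2.735 -1.15 -2.339
vertex -2.74 -0.749 0.488
vertex -4.113 -0.637 -0.703
endloop
endfacet
facet normal -0.626 0.233 0.744
outer loop
vertex -4.113 -0.637 -0.703
vertex -2.325 1.29 0.199
vertex -3.697 1.401 -0.991
endloop
endfacet
facet normal -0.754 0.061 -0.654
outer loop
vertex -3.697 1.401 -0.991
vertex -2.735 -1.15 -2.339
vertex -4.113 -0.637 -0.703
endloop
endfacet
facet normal 0.754 -0.061 0.654
outer loop
vertex -2.74 -0.749 0.488
vertex -0.947 0.777 -1.437
vertex -2.325 1.29 0.199
endloop
endfacet
facet normal -0.198 -0.971 0.137
outer loop
vertex -1.363 -1.261 -1.149
vertex -2.74 -0.749 0.488
vertex -2.735 -1.15 -2.339
endloop
endfacet
facet normal 0.754 -0.062 0.654
outer loop
vertex -1.363 -1.261 -1.149
vertex -0.947 0.777 -1.437
vertex -2.74 -0.749 0.488
endloop
endfacet
facet normal 0.198 0.971 -0.138
outer loop
vertex -2.325 1.29 0.199
vertex -0.947 0.777 -1.437
vertex -3.697 1.401 -0.991
endloop
endfacet
facet normal -0.754 0.061 -0.654
outer loop
vertex -2.32 0.889 -2.628
vertex -2.735 -1.15 -2.339
vertex -3.697 1.401 -0.991
endloop
endfacet
facet normal 0.198 0.971 -0.137
outer loop
vertex -3.697 1.401 -0.991
vertex -0.947 0.777 -1.437
vertex -2.32 0.889 -2.628
endloop
endfacet
facet normal 0.626 -0.233 -0.744
outer loop
vertex -2.32 0.889 -2.628
vertex -1.363 -1.261 -1.149
vertex -2.735 -1.15 -2.339
endloop
endfacet
facet normal 0.626 -0.233 -0.744
outer loop
vertex -0.947 0.777 -1.437
vertex -1.363 -1.261 -1.149
vertex -2.32 0.889 -2.628
endloop
endfacet
facet normal 0.221 0.627 -0.747
outer loop
vertex 0.268 2.369 3.52
vertex -0.299 2.338 3.326
vertex -0.142 2.758 3.725
endloop
endfacet
facet normal 0.561 0.164 0.811
outer loop
vertex 0.268 2.369 3.52
vertex -0.142 2.758 3.725
vertex -0.581 1.542 4.274
endloop
endfacet
facet normal 0.222 0.627 -0.747
outer loop
vertex -0.142 2.758 3.725
vertex -0.299 2.338 3.326
vertex -0.708 2.726 3.53
endloop
endfacet
facet normal -0.310 0.482 0.820
outer loop
vertex -0.142 2.758 3.725
vertex -0.708 2.726 3.53
vertex -0.581 1.542 4.274
endloop
endfacet
facet normal 0.222 0.627 -0.747
outer loop
vertex -0.708 2.726 3.53
vertex -0.299 2.338 3.326
vertex -0.866 2.307 3.131
endloop
endfacet
facet normal -0.953 0.081 0.292
outer loop
vertex -0.708 2.726 3.53
vertex -0.866 2.307 3.131
vertex -0.581 1.542 4.274
endloop
endfacet
facet normal 0.222 0.627 -0.747
outer loop
vertex -0.866 2.307 3.131
vertex -0.299 2.338 3.326
vertex -0.457 1.919 2.927
endloop
endfacet
facet normal -0.729 -0.639 -0.246
outer loop
vertex -0.866 2.307 3.131
vertex -0.457 1.919 2.927
vertex -0.581 1.542 4.274
endloop
endfacet
facet normal 0.221 0.628 -0.747
outer loop
vertex -0.457 1.919 2.927
vertex -0.299 2.338 3.326
vertex 0.11 1.95 3.121
endloop
endfacet
facet normal 0.140 -0.957 -0.255
outer loop
vertex -0.457 1.919 2.927
vertex 0.11 1.95 3.121
vertex -0.581 1.542 4.274
endloop
endfacet
facet normal 0.221 0.628 -0.747
outer loop
vertex 0.11 1.95 3.121
vertex -0.299 2.338 3.326
vertex 0.268 2.369 3.52
endloop
endfacet
facet normal 0.785 -0.556 0.273
outer loop
vertex 0.11 1.95 3.121
vertex 0.268 2.369 3.52
vertex -0.581 1.542 4.274
endloop
endfacet
facet normal -0.242 -0.891 -0.384
outer loop
vertex -2.638 -5.04 2.506
vertex -2.868 -4.778 2.043
vertex -2.323 -4.96 2.122
endloop
endfacet
facet normal 0.779 -0.182 0.601
outer loop
vertex -2.638 -5.04 2.506
vertex -2.323 -4.96 2.122
vertex -2.392 -3.022 2.797
endloop
endfacet
facet normal -0.242 -0.891 -0.383
outer loop
vertex -2.323 -4.96 2.122
vertex -2.868 -4.778 2.043
vertex -2.419 -4.743 1.678
endloop
endfacet
facet normal 0.982 0.093 -0.167
outer loop
vertex -2.323 -4.96 2.122
vertex -2.419 -4.743 1.678
vertex -2.392 -3.022 2.797
endloop
endfacet
facet normal -0.241 -0.892 -0.383
outer loop
vertex -2.419 -4.743 1.678
vertex -2.868 -4.778 2.043
vertex -2.853 -4.553 1.509
endloop
endfacet
facet normal 0.491 0.469 -0.734
outer loop
vertex -2.419 -4.743 1.678
vertex -2.853 -4.553 1.509
vertex -2.392 -3.022 2.797
endloop
endfacet
facet normal -0.242 -0.892 -0.383
outer loop
vertex -2.853 -4.553 1.509
vertex -2.868 -4.778 2.043
vertex -3.299 -4.532 1.742
endloop
endfacet
facet normal -0.321 0.664 -0.675
outer loop
vertex -2.853 -4.553 1.509
vertex -3.299 -4.532 1.742
vertex -2.392 -3.022 2.797
endloop
endfacet
facet normal -0.242 -0.892 -0.382
outer loop
vertex -3.299 -4.532 1.742
vertex -2.868 -4.778 2.043
vertex -3.42 -4.696 2.202
endloop
endfacet
facet normal -0.846 0.532 -0.033
outer loop
vertex -3.299 -4.532 1.742
vertex -3.42 -4.696 2.202
vertex -2.392 -3.022 2.797
endloop
endfacet
facet normal -0.243 -0.891 -0.383
outer loop
vertex -3.42 -4.696 2.202
vertex -2.868 -4.778 2.043
vertex -3.126 -4.922 2.542
endloop
endfacet
facet normal -0.687 0.170 0.707
outer loop
vertex -3.42 -4.696 2.202
vertex -3.126 -4.922 2.542
vertex -2.392 -3.022 2.797
endloop
endfacet
facet normal -0.244 -0.891 -0.383
outer loop
vertex -3.126 -4.922 2.542
vertex -2.868 -4.778 2.043
vertex -2.638 -5.04 2.506
endloop
endfacet
facet normal 0.037 -0.147 0.988
outer loop
vertex -3.126 -4.922 2.542
vertex -2.638 -5.04 2.506
vertex -2.392 -3.022 2.797
endloop
endfacet

endsolid


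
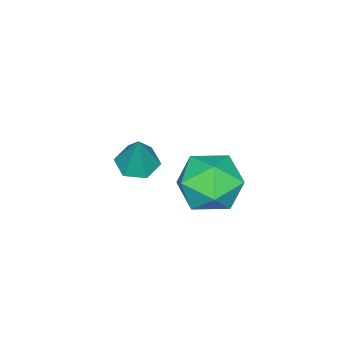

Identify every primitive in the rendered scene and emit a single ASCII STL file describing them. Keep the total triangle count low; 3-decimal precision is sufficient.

solid 
facet normal 0.267 0.959 -0.096
outer loop
vertex -2.178 2.175 -0.989
vertex -2.574 2.389 0.053
vertex -1.492 2.074 -0.09
endloop
endfacet
facet normal 0.699 0.536 -0.473
outer loop
vertex -2.178 2.175 -0.989
vertex -1.492 2.074 -0.09
vertex -1.459 1.299 -0.919
endloop
endfacet
facet normal 0.300 0.171 -0.939
outer loop
vertex -2.178 2.175 -0.989
vertex -1.459 1.299 -0.919
vertex -2.521 1.135 -1.288
endloop
endfacet
facet normal -0.380 0.369 -0.848
outer loop
vertex -2.178 2.175 -0.989
vertex -2.521 1.135 -1.288
vertex -3.209 1.809 -0.687
endloop
endfacet
facet normal -0.400 0.856 -0.328
outer loop
vertex -2.178 2.175 -0.989
vertex -3.209 1.809 -0.687
vertex -2.574 2.389 0.053
endloop
endfacet
facet normal 0.997 0.068 -0.024
outer loop
vertex -1.459 1.299 -0.919
vertex -1.492 2.074 -0.09
vertex -1.411 0.971 0.167
endloop
endfacet
facet normal 0.297 0.753 0.587
outer loop
vertex -1.492 2.074 -0.09
vertex -2.574 2.389 0.053
vertex -2.099 1.645 0.768
endloop
endfacet
facet normal -0.782 0.586 0.212
outer loop
vertex -2.574 2.389 0.053
vertex -3.209 1.809 -0.687
vertex -3.161 1.481 0.399
endloop
endfacet
facet normal -0.749 -0.202 -0.631
outer loop
vertex -3.209 1.809 -0.687
vertex -2.521 1.135 -1.288
vertex -3.128 0.706 -0.43
endloop
endfacet
facet normal 0.351 -0.523 -0.777
outer loop
vertex -2.521 1.135 -1.288
vertex -1.459 1.299 -0.919
vertex -2.046 0.391 -0.573
endloop
endfacet
facet normal 0.380 -0.369 0.848
outer loop
vertex -2.442 0.605 0.469
vertex -1.411 0.971 0.167
vertex -2.099 1.645 0.768
endloop
endfacet
facet normal -0.300 -0.171 0.939
outer loop
vertex -2.442 0.605 0.469
vertex -2.099 1.645 0.768
vertex -3.161 1.481 0.399
endloop
endfacet
facet normal -0.699 -0.536 0.473
outer loop
vertex -2.442 0.605 0.469
vertex -3.161 1.481 0.399
vertex -3.128 0.706 -0.43
endloop
endfacet
facet normal -0.267 -0.959 0.096
outer loop
vertex -2.442 0.605 0.469
vertex -3.128 0.706 -0.43
vertex -2.046 0.391 -0.573
endloop
endfacet
facet normal 0.400 -0.856 0.328
outer loop
vertex -2.442 0.605 0.469
vertex -2.046 0.391 -0.573
vertex -1.411 0.971 0.167
endloop
endfacet
facet normal 0.749 0.202 0.631
outer loop
vertex -2.099 1.645 0.768
vertex -1.411 0.971 0.167
vertex -1.492 2.074 -0.09
endloop
endfacet
facet normal -0.351 0.523 0.777
outer loop
vertex -3.161 1.481 0.399
vertex -2.099 1.645 0.768
vertex -2.574 2.389 0.053
endloop
endfacet
facet normal -0.997 -0.068 0.024
outer loop
vertex -3.128 0.706 -0.43
vertex -3.161 1.481 0.399
vertex -3.209 1.809 -0.687
endloop
endfacet
facet normal -0.297 -0.753 -0.587
outer loop
vertex -2.046 0.391 -0.573
vertex -3.128 0.706 -0.43
vertex -2.521 1.135 -1.288
endloop
endfacet
facet normal 0.782 -0.586 -0.212
outer loop
vertex -1.411 0.971 0.167
vertex -2.046 0.391 -0.573
vertex -1.459 1.299 -0.919
endloop
endfacet
facet normal -0.272 -0.223 -0.936
outer loop
vertex -3.011 -1.342 -1.983
vertex -3.362 -1.934 -1.74
vertex -3.713 -1.296 -1.79
endloop
endfacet
facet normal 0.102 0.985 0.137
outer loop
vertex -3.011 -1.342 -1.983
vertex -3.713 -1.296 -1.79
vertex -2.938 -1.586 -0.28
endloop
endfacet
facet normal -0.270 -0.222 -0.937
outer loop
vertex -3.713 -1.296 -1.79
vertex -3.362 -1.934 -1.74
vertex -4.064 -1.889 -1.548
endloop
endfacet
facet normal -0.671 0.584 0.457
outer loop
vertex -3.713 -1.296 -1.79
vertex -4.064 -1.889 -1.548
vertex -2.938 -1.586 -0.28
endloop
endfacet
facet normal -0.270 -0.223 -0.937
outer loop
vertex -4.064 -1.889 -1.548
vertex -3.362 -1.934 -1.74
vertex -3.712 -2.526 -1.498
endloop
endfacet
facet normal -0.670 -0.318 0.671
outer loop
vertex -4.064 -1.889 -1.548
vertex -3.712 -2.526 -1.498
vertex -2.938 -1.586 -0.28
endloop
endfacet
facet normal -0.271 -0.223 -0.937
outer loop
vertex -3.712 -2.526 -1.498
vertex -3.362 -1.934 -1.74
vertex -3.01 -2.572 -1.69
endloop
endfacet
facet normal 0.101 -0.818 0.567
outer loop
vertex -3.712 -2.526 -1.498
vertex -3.01 -2.572 -1.69
vertex -2.938 -1.586 -0.28
endloop
endfacet
facet normal -0.271 -0.223 -0.936
outer loop
vertex -3.01 -2.572 -1.69
vertex -3.362 -1.934 -1.74
vertex -2.659 -1.979 -1.933
endloop
endfacet
facet normal 0.875 -0.417 0.247
outer loop
vertex -3.01 -2.572 -1.69
vertex -2.659 -1.979 -1.933
vertex -2.938 -1.586 -0.28
endloop
endfacet
facet normal -0.271 -0.223 -0.936
outer loop
vertex -2.659 -1.979 -1.933
vertex -3.362 -1.934 -1.74
vertex -3.011 -1.342 -1.983
endloop
endfacet
facet normal 0.874 0.485 0.032
outer loop
vertex -2.659 -1.979 -1.933
vertex -3.011 -1.342 -1.983
vertex -2.938 -1.586 -0.28
endloop
endfacet

endsolid


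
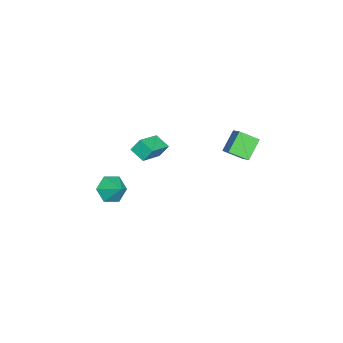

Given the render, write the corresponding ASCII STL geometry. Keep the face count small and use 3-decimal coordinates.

solid 
facet normal -0.714 -0.408 -0.569
outer loop
vertex 1.422 3.23 3.785
vertex 1.309 4.305 3.156
vertex 2.421 2.787 2.848
endloop
endfacet
facet normal 0.091 -0.859 0.503
outer loop
vertex 3.171 3.215 3.444
vertex 1.422 3.23 3.785
vertex 2.421 2.787 2.848
endloop
endfacet
facet normal -0.715 -0.409 -0.567
outer loop
vertex 2.421 2.787 2.848
vertex 1.309 4.305 3.156
vertex 2.307 3.861 2.218
endloop
endfacet
facet normal 0.693 -0.308 -0.651
outer loop
vertex 2.307 3.861 2.218
vertex 3.171 3.215 3.444
vertex 2.421 2.787 2.848
endloop
endfacet
facet normal -0.693 0.308 0.651
outer loop
vertex 1.422 3.23 3.785
vertex 2.059 4.733 3.752
vertex 1.309 4.305 3.156
endloop
endfacet
facet normal 0.091 -0.859 0.503
outer loop
vertex 2.173 3.659 4.382
vertex 1.422 3.23 3.785
vertex 3.171 3.215 3.444
endloop
endfacet
facet normal -0.694 0.308 0.651
outer loop
vertex 2.173 3.659 4.382
vertex 2.059 4.733 3.752
vertex 1.422 3.23 3.785
endloop
endfacet
facet normal -0.091 0.859 -0.503
outer loop
vertex 1.309 4.305 3.156
vertex 2.059 4.733 3.752
vertex 2.307 3.861 2.218
endloop
endfacet
facet normal 0.694 -0.308 -0.651
outer loop
vertex 3.058 4.29 2.815
vertex 3.171 3.215 3.444
vertex 2.307 3.861 2.218
endloop
endfacet
facet normal -0.091 0.859 -0.503
outer loop
vertex 2.307 3.861 2.218
vertex 2.059 4.733 3.752
vertex 3.058 4.29 2.815
endloop
endfacet
facet normal 0.715 0.407 0.568
outer loop
vertex 3.058 4.29 2.815
vertex 2.173 3.659 4.382
vertex 3.171 3.215 3.444
endloop
endfacet
facet normal 0.714 0.409 0.568
outer loop
vertex 2.059 4.733 3.752
vertex 2.173 3.659 4.382
vertex 3.058 4.29 2.815
endloop
endfacet
facet normal -0.554 -0.575 -0.601
outer loop
vertex 1.435 -3.999 -3.523
vertex 0.632 -3.701 -3.068
vertex 0.962 -3.213 -3.839
endloop
endfacet
facet normal 0.868 0.408 -0.284
outer loop
vertex 1.435 -3.999 -3.523
vertex 0.962 -3.213 -3.839
vertex 1.348 -2.959 -2.292
endloop
endfacet
facet normal -0.554 -0.575 -0.601
outer loop
vertex 0.962 -3.213 -3.839
vertex 0.632 -3.701 -3.068
vertex 0.159 -2.916 -3.383
endloop
endfacet
facet normal 0.230 0.950 -0.213
outer loop
vertex 0.962 -3.213 -3.839
vertex 0.159 -2.916 -3.383
vertex 1.348 -2.959 -2.292
endloop
endfacet
facet normal -0.554 -0.575 -0.601
outer loop
vertex 0.159 -2.916 -3.383
vertex 0.632 -3.701 -3.068
vertex -0.171 -3.404 -2.612
endloop
endfacet
facet normal -0.334 0.854 0.398
outer loop
vertex 0.159 -2.916 -3.383
vertex -0.171 -3.404 -2.612
vertex 1.348 -2.959 -2.292
endloop
endfacet
facet normal -0.554 -0.576 -0.601
outer loop
vertex -0.171 -3.404 -2.612
vertex 0.632 -3.701 -3.068
vertex 0.303 -4.189 -2.297
endloop
endfacet
facet normal -0.262 0.219 0.940
outer loop
vertex -0.171 -3.404 -2.612
vertex 0.303 -4.189 -2.297
vertex 1.348 -2.959 -2.292
endloop
endfacet
facet normal -0.554 -0.576 -0.601
outer loop
vertex 0.303 -4.189 -2.297
vertex 0.632 -3.701 -3.068
vertex 1.106 -4.487 -2.752
endloop
endfacet
facet normal 0.374 -0.321 0.870
outer loop
vertex 0.303 -4.189 -2.297
vertex 1.106 -4.487 -2.752
vertex 1.348 -2.959 -2.292
endloop
endfacet
facet normal -0.554 -0.576 -0.601
outer loop
vertex 1.106 -4.487 -2.752
vertex 0.632 -3.701 -3.068
vertex 1.435 -3.999 -3.523
endloop
endfacet
facet normal 0.939 -0.226 0.258
outer loop
vertex 1.106 -4.487 -2.752
vertex 1.435 -3.999 -3.523
vertex 1.348 -2.959 -2.292
endloop
endfacet
facet normal -0.827 0.351 -0.438
outer loop
vertex 0.99 -1.052 2.412
vertex 1.526 -0.276 2.022
vertex 1.169 -1.544 1.68
endloop
endfacet
facet normal -0.526 -0.760 0.382
outer loop
vertex 2.674 -2.184 2.478
vertex 0.99 -1.052 2.412
vertex 1.169 -1.544 1.68
endloop
endfacet
facet normal -0.827 0.351 -0.438
outer loop
vertex 1.169 -1.544 1.68
vertex 1.526 -0.276 2.022
vertex 1.705 -0.768 1.29
endloop
endfacet
facet normal 0.199 -0.546 -0.814
outer loop
vertex 1.705 -0.768 1.29
vertex 2.674 -2.184 2.478
vertex 1.169 -1.544 1.68
endloop
endfacet
facet normal -0.199 0.546 0.814
outer loop
vertex 0.99 -1.052 2.412
vertex 3.031 -0.916 2.82
vertex 1.526 -0.276 2.022
endloop
endfacet
facet normal -0.526 -0.760 0.382
outer loop
vertex 2.495 -1.692 3.21
vertex 0.99 -1.052 2.412
vertex 2.674 -2.184 2.478
endloop
endfacet
facet normal -0.199 0.546 0.814
outer loop
vertex 2.495 -1.692 3.21
vertex 3.031 -0.916 2.82
vertex 0.99 -1.052 2.412
endloop
endfacet
facet normal 0.526 0.760 -0.382
outer loop
vertex 1.526 -0.276 2.022
vertex 3.031 -0.916 2.82
vertex 1.705 -0.768 1.29
endloop
endfacet
facet normal 0.199 -0.546 -0.814
outer loop
vertex 3.21 -1.408 2.088
vertex 2.674 -2.184 2.478
vertex 1.705 -0.768 1.29
endloop
endfacet
facet normal 0.526 0.760 -0.382
outer loop
vertex 1.705 -0.768 1.29
vertex 3.031 -0.916 2.82
vertex 3.21 -1.408 2.088
endloop
endfacet
facet normal 0.827 -0.351 0.438
outer loop
vertex 3.21 -1.408 2.088
vertex 2.495 -1.692 3.21
vertex 2.674 -2.184 2.478
endloop
endfacet
facet normal 0.827 -0.351 0.438
outer loop
vertex 3.031 -0.916 2.82
vertex 2.495 -1.692 3.21
vertex 3.21 -1.408 2.088
endloop
endfacet

endsolid


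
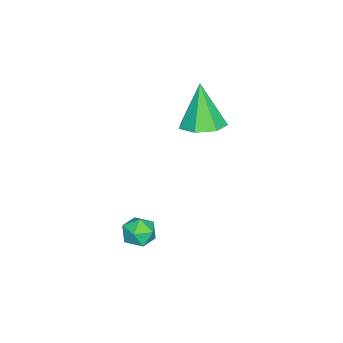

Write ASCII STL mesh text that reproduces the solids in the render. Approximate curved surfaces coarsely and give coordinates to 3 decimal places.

solid 
facet normal -0.247 0.612 0.751
outer loop
vertex 3.605 -1.83 -1.542
vertex 2.944 -2.035 -1.592
vertex 3.382 -2.373 -1.173
endloop
endfacet
facet normal 0.426 0.383 0.820
outer loop
vertex 3.605 -1.83 -1.542
vertex 3.382 -2.373 -1.173
vertex 4.002 -2.396 -1.484
endloop
endfacet
facet normal 0.784 0.574 0.235
outer loop
vertex 3.605 -1.83 -1.542
vertex 4.002 -2.396 -1.484
vertex 3.948 -2.072 -2.095
endloop
endfacet
facet normal 0.336 0.922 -0.195
outer loop
vertex 3.605 -1.83 -1.542
vertex 3.948 -2.072 -2.095
vertex 3.294 -1.848 -2.162
endloop
endfacet
facet normal -0.302 0.945 0.124
outer loop
vertex 3.605 -1.83 -1.542
vertex 3.294 -1.848 -2.162
vertex 2.944 -2.035 -1.592
endloop
endfacet
facet normal 0.413 -0.331 0.848
outer loop
vertex 4.002 -2.396 -1.484
vertex 3.382 -2.373 -1.173
vertex 3.586 -2.952 -1.498
endloop
endfacet
facet normal -0.674 0.040 0.737
outer loop
vertex 3.382 -2.373 -1.173
vertex 2.944 -2.035 -1.592
vertex 2.932 -2.728 -1.565
endloop
endfacet
facet normal -0.765 0.580 -0.280
outer loop
vertex 2.944 -2.035 -1.592
vertex 3.294 -1.848 -2.162
vertex 2.878 -2.404 -2.176
endloop
endfacet
facet normal 0.267 0.542 -0.797
outer loop
vertex 3.294 -1.848 -2.162
vertex 3.948 -2.072 -2.095
vertex 3.498 -2.427 -2.487
endloop
endfacet
facet normal 0.995 -0.021 -0.099
outer loop
vertex 3.948 -2.072 -2.095
vertex 4.002 -2.396 -1.484
vertex 3.936 -2.765 -2.068
endloop
endfacet
facet normal -0.336 -0.922 0.195
outer loop
vertex 3.275 -2.97 -2.118
vertex 3.586 -2.952 -1.498
vertex 2.932 -2.728 -1.565
endloop
endfacet
facet normal -0.784 -0.574 -0.235
outer loop
vertex 3.275 -2.97 -2.118
vertex 2.932 -2.728 -1.565
vertex 2.878 -2.404 -2.176
endloop
endfacet
facet normal -0.426 -0.383 -0.820
outer loop
vertex 3.275 -2.97 -2.118
vertex 2.878 -2.404 -2.176
vertex 3.498 -2.427 -2.487
endloop
endfacet
facet normal 0.247 -0.612 -0.751
outer loop
vertex 3.275 -2.97 -2.118
vertex 3.498 -2.427 -2.487
vertex 3.936 -2.765 -2.068
endloop
endfacet
facet normal 0.302 -0.945 -0.124
outer loop
vertex 3.275 -2.97 -2.118
vertex 3.936 -2.765 -2.068
vertex 3.586 -2.952 -1.498
endloop
endfacet
facet normal -0.267 -0.542 0.797
outer loop
vertex 2.932 -2.728 -1.565
vertex 3.586 -2.952 -1.498
vertex 3.382 -2.373 -1.173
endloop
endfacet
facet normal -0.995 0.021 0.099
outer loop
vertex 2.878 -2.404 -2.176
vertex 2.932 -2.728 -1.565
vertex 2.944 -2.035 -1.592
endloop
endfacet
facet normal -0.413 0.331 -0.848
outer loop
vertex 3.498 -2.427 -2.487
vertex 2.878 -2.404 -2.176
vertex 3.294 -1.848 -2.162
endloop
endfacet
facet normal 0.674 -0.040 -0.737
outer loop
vertex 3.936 -2.765 -2.068
vertex 3.498 -2.427 -2.487
vertex 3.948 -2.072 -2.095
endloop
endfacet
facet normal 0.765 -0.580 0.280
outer loop
vertex 3.586 -2.952 -1.498
vertex 3.936 -2.765 -2.068
vertex 4.002 -2.396 -1.484
endloop
endfacet
facet normal 0.288 0.150 -0.946
outer loop
vertex 0.835 -1.215 1.806
vertex -0.017 -1.187 1.551
vertex 0.505 -0.517 1.816
endloop
endfacet
facet normal 0.678 0.311 0.666
outer loop
vertex 0.835 -1.215 1.806
vertex 0.505 -0.517 1.816
vertex -0.563 -1.473 3.349
endloop
endfacet
facet normal 0.287 0.151 -0.946
outer loop
vertex 0.505 -0.517 1.816
vertex -0.017 -1.187 1.551
vertex -0.219 -0.324 1.627
endloop
endfacet
facet normal 0.072 0.823 0.564
outer loop
vertex 0.505 -0.517 1.816
vertex -0.219 -0.324 1.627
vertex -0.563 -1.473 3.349
endloop
endfacet
facet normal 0.287 0.151 -0.946
outer loop
vertex -0.219 -0.324 1.627
vertex -0.017 -1.187 1.551
vertex -0.79 -0.781 1.381
endloop
endfacet
facet normal -0.672 0.671 0.313
outer loop
vertex -0.219 -0.324 1.627
vertex -0.79 -0.781 1.381
vertex -0.563 -1.473 3.349
endloop
endfacet
facet normal 0.287 0.150 -0.946
outer loop
vertex -0.79 -0.781 1.381
vertex -0.017 -1.187 1.551
vertex -0.78 -1.544 1.263
endloop
endfacet
facet normal -0.994 -0.029 0.104
outer loop
vertex -0.79 -0.781 1.381
vertex -0.78 -1.544 1.263
vertex -0.563 -1.473 3.349
endloop
endfacet
facet normal 0.287 0.150 -0.946
outer loop
vertex -0.78 -1.544 1.263
vertex -0.017 -1.187 1.551
vertex -0.195 -2.039 1.362
endloop
endfacet
facet normal -0.652 -0.752 0.093
outer loop
vertex -0.78 -1.544 1.263
vertex -0.195 -2.039 1.362
vertex -0.563 -1.473 3.349
endloop
endfacet
facet normal 0.288 0.150 -0.946
outer loop
vertex -0.195 -2.039 1.362
vertex -0.017 -1.187 1.551
vertex 0.524 -1.892 1.604
endloop
endfacet
facet normal 0.097 -0.952 0.289
outer loop
vertex -0.195 -2.039 1.362
vertex 0.524 -1.892 1.604
vertex -0.563 -1.473 3.349
endloop
endfacet
facet normal 0.288 0.150 -0.946
outer loop
vertex 0.524 -1.892 1.604
vertex -0.017 -1.187 1.551
vertex 0.835 -1.215 1.806
endloop
endfacet
facet normal 0.689 -0.479 0.544
outer loop
vertex 0.524 -1.892 1.604
vertex 0.835 -1.215 1.806
vertex -0.563 -1.473 3.349
endloop
endfacet

endsolid


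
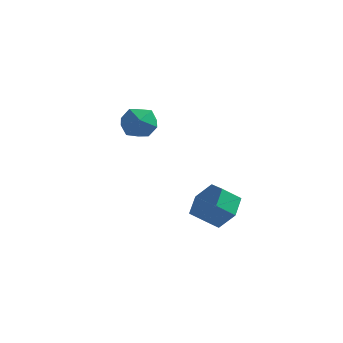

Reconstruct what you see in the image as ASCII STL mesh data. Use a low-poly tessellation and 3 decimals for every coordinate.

solid 
facet normal 0.604 0.495 -0.625
outer loop
vertex 2.576 -1.362 0.022
vertex 1.906 -1.553 -0.777
vertex 1.796 -0.677 -0.19
endloop
endfacet
facet normal 0.304 0.580 0.755
outer loop
vertex 2.576 -1.362 0.022
vertex 1.796 -0.677 -0.19
vertex 1.924 -1.897 0.696
endloop
endfacet
facet normal 0.304 0.580 0.755
outer loop
vertex 1.924 -1.897 0.696
vertex 1.796 -0.677 -0.19
vertex 1.143 -1.212 0.484
endloop
endfacet
facet normal -0.604 -0.495 0.624
outer loop
vertex 1.924 -1.897 0.696
vertex 1.143 -1.212 0.484
vertex 1.254 -2.087 -0.103
endloop
endfacet
facet normal 0.604 0.495 -0.625
outer loop
vertex 1.796 -0.677 -0.19
vertex 1.906 -1.553 -0.777
vertex 1.126 -0.868 -0.989
endloop
endfacet
facet normal -0.486 0.850 0.204
outer loop
vertex 1.796 -0.677 -0.19
vertex 1.126 -0.868 -0.989
vertex 1.143 -1.212 0.484
endloop
endfacet
facet normal -0.485 0.850 0.204
outer loop
vertex 1.143 -1.212 0.484
vertex 1.126 -0.868 -0.989
vertex 0.473 -1.402 -0.315
endloop
endfacet
facet normal -0.604 -0.495 0.624
outer loop
vertex 1.143 -1.212 0.484
vertex 0.473 -1.402 -0.315
vertex 1.254 -2.087 -0.103
endloop
endfacet
facet normal 0.604 0.495 -0.624
outer loop
vertex 1.126 -0.868 -0.989
vertex 1.906 -1.553 -0.777
vertex 1.236 -1.743 -1.576
endloop
endfacet
facet normal -0.790 0.270 -0.551
outer loop
vertex 1.126 -0.868 -0.989
vertex 1.236 -1.743 -1.576
vertex 0.473 -1.402 -0.315
endloop
endfacet
facet normal -0.790 0.269 -0.551
outer loop
vertex 0.473 -1.402 -0.315
vertex 1.236 -1.743 -1.576
vertex 0.584 -2.278 -0.902
endloop
endfacet
facet normal -0.604 -0.495 0.625
outer loop
vertex 0.473 -1.402 -0.315
vertex 0.584 -2.278 -0.902
vertex 1.254 -2.087 -0.103
endloop
endfacet
facet normal 0.604 0.495 -0.624
outer loop
vertex 1.236 -1.743 -1.576
vertex 1.906 -1.553 -0.777
vertex 2.017 -2.428 -1.364
endloop
endfacet
facet normal -0.304 -0.581 -0.755
outer loop
vertex 1.236 -1.743 -1.576
vertex 2.017 -2.428 -1.364
vertex 0.584 -2.278 -0.902
endloop
endfacet
facet normal -0.304 -0.580 -0.755
outer loop
vertex 0.584 -2.278 -0.902
vertex 2.017 -2.428 -1.364
vertex 1.364 -2.963 -0.69
endloop
endfacet
facet normal -0.604 -0.495 0.625
outer loop
vertex 0.584 -2.278 -0.902
vertex 1.364 -2.963 -0.69
vertex 1.254 -2.087 -0.103
endloop
endfacet
facet normal 0.604 0.495 -0.624
outer loop
vertex 2.017 -2.428 -1.364
vertex 1.906 -1.553 -0.777
vertex 2.687 -2.238 -0.565
endloop
endfacet
facet normal 0.485 -0.850 -0.205
outer loop
vertex 2.017 -2.428 -1.364
vertex 2.687 -2.238 -0.565
vertex 1.364 -2.963 -0.69
endloop
endfacet
facet normal 0.485 -0.850 -0.204
outer loop
vertex 1.364 -2.963 -0.69
vertex 2.687 -2.238 -0.565
vertex 2.034 -2.772 0.109
endloop
endfacet
facet normal -0.604 -0.495 0.625
outer loop
vertex 1.364 -2.963 -0.69
vertex 2.034 -2.772 0.109
vertex 1.254 -2.087 -0.103
endloop
endfacet
facet normal 0.604 0.495 -0.625
outer loop
vertex 2.687 -2.238 -0.565
vertex 1.906 -1.553 -0.777
vertex 2.576 -1.362 0.022
endloop
endfacet
facet normal 0.790 -0.269 0.551
outer loop
vertex 2.687 -2.238 -0.565
vertex 2.576 -1.362 0.022
vertex 2.034 -2.772 0.109
endloop
endfacet
facet normal 0.790 -0.270 0.550
outer loop
vertex 2.034 -2.772 0.109
vertex 2.576 -1.362 0.022
vertex 1.924 -1.897 0.696
endloop
endfacet
facet normal -0.604 -0.495 0.624
outer loop
vertex 2.034 -2.772 0.109
vertex 1.924 -1.897 0.696
vertex 1.254 -2.087 -0.103
endloop
endfacet
facet normal -0.088 0.370 0.925
outer loop
vertex -3.961 2.301 2.625
vertex -4.025 1.374 2.99
vertex -3.133 1.814 2.899
endloop
endfacet
facet normal 0.302 0.803 0.514
outer loop
vertex -3.961 2.301 2.625
vertex -3.133 1.814 2.899
vertex -3.14 2.354 2.059
endloop
endfacet
facet normal -0.096 0.994 -0.047
outer loop
vertex -3.961 2.301 2.625
vertex -3.14 2.354 2.059
vertex -4.036 2.247 1.63
endloop
endfacet
facet normal -0.733 0.680 0.018
outer loop
vertex -3.961 2.301 2.625
vertex -4.036 2.247 1.63
vertex -4.583 1.641 2.206
endloop
endfacet
facet normal -0.729 0.294 0.619
outer loop
vertex -3.961 2.301 2.625
vertex -4.583 1.641 2.206
vertex -4.025 1.374 2.99
endloop
endfacet
facet normal 0.861 0.431 0.270
outer loop
vertex -3.14 2.354 2.059
vertex -3.133 1.814 2.899
vertex -2.697 1.459 2.074
endloop
endfacet
facet normal 0.228 -0.269 0.936
outer loop
vertex -3.133 1.814 2.899
vertex -4.025 1.374 2.99
vertex -3.244 0.853 2.65
endloop
endfacet
facet normal -0.807 -0.392 0.441
outer loop
vertex -4.025 1.374 2.99
vertex -4.583 1.641 2.206
vertex -4.14 0.746 2.221
endloop
endfacet
facet normal -0.815 0.232 -0.531
outer loop
vertex -4.583 1.641 2.206
vertex -4.036 2.247 1.63
vertex -4.147 1.286 1.381
endloop
endfacet
facet normal 0.216 0.740 -0.637
outer loop
vertex -4.036 2.247 1.63
vertex -3.14 2.354 2.059
vertex -3.255 1.726 1.29
endloop
endfacet
facet normal 0.733 -0.680 -0.018
outer loop
vertex -3.319 0.799 1.655
vertex -2.697 1.459 2.074
vertex -3.244 0.853 2.65
endloop
endfacet
facet normal 0.096 -0.994 0.047
outer loop
vertex -3.319 0.799 1.655
vertex -3.244 0.853 2.65
vertex -4.14 0.746 2.221
endloop
endfacet
facet normal -0.302 -0.803 -0.514
outer loop
vertex -3.319 0.799 1.655
vertex -4.14 0.746 2.221
vertex -4.147 1.286 1.381
endloop
endfacet
facet normal 0.088 -0.370 -0.925
outer loop
vertex -3.319 0.799 1.655
vertex -4.147 1.286 1.381
vertex -3.255 1.726 1.29
endloop
endfacet
facet normal 0.729 -0.294 -0.619
outer loop
vertex -3.319 0.799 1.655
vertex -3.255 1.726 1.29
vertex -2.697 1.459 2.074
endloop
endfacet
facet normal 0.815 -0.232 0.531
outer loop
vertex -3.244 0.853 2.65
vertex -2.697 1.459 2.074
vertex -3.133 1.814 2.899
endloop
endfacet
facet normal -0.216 -0.740 0.637
outer loop
vertex -4.14 0.746 2.221
vertex -3.244 0.853 2.65
vertex -4.025 1.374 2.99
endloop
endfacet
facet normal -0.861 -0.431 -0.270
outer loop
vertex -4.147 1.286 1.381
vertex -4.14 0.746 2.221
vertex -4.583 1.641 2.206
endloop
endfacet
facet normal -0.228 0.269 -0.936
outer loop
vertex -3.255 1.726 1.29
vertex -4.147 1.286 1.381
vertex -4.036 2.247 1.63
endloop
endfacet
facet normal 0.807 0.392 -0.441
outer loop
vertex -2.697 1.459 2.074
vertex -3.255 1.726 1.29
vertex -3.14 2.354 2.059
endloop
endfacet

endsolid
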